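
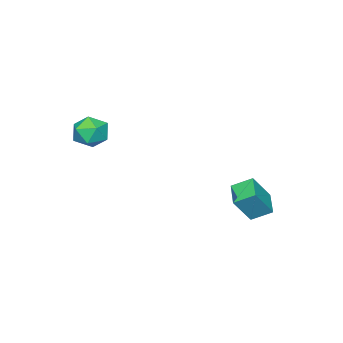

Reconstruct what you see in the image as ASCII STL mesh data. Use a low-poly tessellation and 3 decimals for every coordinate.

solid 
facet normal -0.633 -0.034 0.774
outer loop
vertex 2.529 -3.071 2.471
vertex 2.369 -4.106 2.295
vertex 3.148 -3.793 2.946
endloop
endfacet
facet normal -0.131 0.464 0.876
outer loop
vertex 2.529 -3.071 2.471
vertex 3.148 -3.793 2.946
vertex 3.576 -2.909 2.542
endloop
endfacet
facet normal -0.166 0.927 0.335
outer loop
vertex 2.529 -3.071 2.471
vertex 3.576 -2.909 2.542
vertex 3.063 -2.676 1.642
endloop
endfacet
facet normal -0.690 0.716 -0.103
outer loop
vertex 2.529 -3.071 2.471
vertex 3.063 -2.676 1.642
vertex 2.317 -3.417 1.49
endloop
endfacet
facet normal -0.978 0.123 0.168
outer loop
vertex 2.529 -3.071 2.471
vertex 2.317 -3.417 1.49
vertex 2.369 -4.106 2.295
endloop
endfacet
facet normal 0.506 0.144 0.850
outer loop
vertex 3.576 -2.909 2.542
vertex 3.148 -3.793 2.946
vertex 4.063 -3.843 2.41
endloop
endfacet
facet normal -0.307 -0.661 0.685
outer loop
vertex 3.148 -3.793 2.946
vertex 2.369 -4.106 2.295
vertex 3.317 -4.584 2.258
endloop
endfacet
facet normal -0.864 -0.409 -0.294
outer loop
vertex 2.369 -4.106 2.295
vertex 2.317 -3.417 1.49
vertex 2.804 -4.351 1.358
endloop
endfacet
facet normal -0.399 0.552 -0.732
outer loop
vertex 2.317 -3.417 1.49
vertex 3.063 -2.676 1.642
vertex 3.232 -3.467 0.954
endloop
endfacet
facet normal 0.449 0.893 -0.025
outer loop
vertex 3.063 -2.676 1.642
vertex 3.576 -2.909 2.542
vertex 4.011 -3.154 1.605
endloop
endfacet
facet normal 0.690 -0.716 0.103
outer loop
vertex 3.851 -4.189 1.429
vertex 4.063 -3.843 2.41
vertex 3.317 -4.584 2.258
endloop
endfacet
facet normal 0.166 -0.927 -0.335
outer loop
vertex 3.851 -4.189 1.429
vertex 3.317 -4.584 2.258
vertex 2.804 -4.351 1.358
endloop
endfacet
facet normal 0.131 -0.464 -0.876
outer loop
vertex 3.851 -4.189 1.429
vertex 2.804 -4.351 1.358
vertex 3.232 -3.467 0.954
endloop
endfacet
facet normal 0.633 0.034 -0.774
outer loop
vertex 3.851 -4.189 1.429
vertex 3.232 -3.467 0.954
vertex 4.011 -3.154 1.605
endloop
endfacet
facet normal 0.978 -0.123 -0.168
outer loop
vertex 3.851 -4.189 1.429
vertex 4.011 -3.154 1.605
vertex 4.063 -3.843 2.41
endloop
endfacet
facet normal 0.399 -0.552 0.732
outer loop
vertex 3.317 -4.584 2.258
vertex 4.063 -3.843 2.41
vertex 3.148 -3.793 2.946
endloop
endfacet
facet normal -0.449 -0.893 0.025
outer loop
vertex 2.804 -4.351 1.358
vertex 3.317 -4.584 2.258
vertex 2.369 -4.106 2.295
endloop
endfacet
facet normal -0.506 -0.144 -0.850
outer loop
vertex 3.232 -3.467 0.954
vertex 2.804 -4.351 1.358
vertex 2.317 -3.417 1.49
endloop
endfacet
facet normal 0.307 0.661 -0.685
outer loop
vertex 4.011 -3.154 1.605
vertex 3.232 -3.467 0.954
vertex 3.063 -2.676 1.642
endloop
endfacet
facet normal 0.864 0.409 0.294
outer loop
vertex 4.063 -3.843 2.41
vertex 4.011 -3.154 1.605
vertex 3.576 -2.909 2.542
endloop
endfacet
facet normal -0.533 0.224 -0.816
outer loop
vertex -3.127 2.837 -3.135
vertex -2.035 3.756 -3.596
vertex -2.581 1.874 -3.757
endloop
endfacet
facet normal -0.728 -0.612 0.308
outer loop
vertex -1.605 1.464 -2.264
vertex -3.127 2.837 -3.135
vertex -2.581 1.874 -3.757
endloop
endfacet
facet normal -0.533 0.224 -0.816
outer loop
vertex -2.581 1.874 -3.757
vertex -2.035 3.756 -3.596
vertex -1.488 2.793 -4.218
endloop
endfacet
facet normal 0.431 -0.758 -0.490
outer loop
vertex -1.488 2.793 -4.218
vertex -1.605 1.464 -2.264
vertex -2.581 1.874 -3.757
endloop
endfacet
facet normal -0.431 0.758 0.490
outer loop
vertex -3.127 2.837 -3.135
vertex -1.059 3.346 -2.103
vertex -2.035 3.756 -3.596
endloop
endfacet
facet normal -0.728 -0.612 0.307
outer loop
vertex -2.152 2.427 -1.642
vertex -3.127 2.837 -3.135
vertex -1.605 1.464 -2.264
endloop
endfacet
facet normal -0.431 0.758 0.490
outer loop
vertex -2.152 2.427 -1.642
vertex -1.059 3.346 -2.103
vertex -3.127 2.837 -3.135
endloop
endfacet
facet normal 0.728 0.612 -0.308
outer loop
vertex -2.035 3.756 -3.596
vertex -1.059 3.346 -2.103
vertex -1.488 2.793 -4.218
endloop
endfacet
facet normal 0.431 -0.758 -0.490
outer loop
vertex -0.513 2.383 -2.725
vertex -1.605 1.464 -2.264
vertex -1.488 2.793 -4.218
endloop
endfacet
facet normal 0.729 0.612 -0.308
outer loop
vertex -1.488 2.793 -4.218
vertex -1.059 3.346 -2.103
vertex -0.513 2.383 -2.725
endloop
endfacet
facet normal 0.533 -0.224 0.816
outer loop
vertex -0.513 2.383 -2.725
vertex -2.152 2.427 -1.642
vertex -1.605 1.464 -2.264
endloop
endfacet
facet normal 0.533 -0.225 0.816
outer loop
vertex -1.059 3.346 -2.103
vertex -2.152 2.427 -1.642
vertex -0.513 2.383 -2.725
endloop
endfacet

endsolid


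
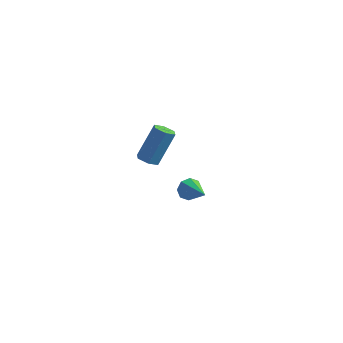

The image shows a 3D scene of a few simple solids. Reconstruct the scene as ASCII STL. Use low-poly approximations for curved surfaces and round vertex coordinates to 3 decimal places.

solid 
facet normal -0.744 0.548 -0.382
outer loop
vertex 0.55 3.592 -2.146
vertex 0.217 3.469 -1.675
vertex 0.602 3.894 -1.814
endloop
endfacet
facet normal 0.875 0.283 -0.394
outer loop
vertex 0.55 3.592 -2.146
vertex 0.602 3.894 -1.814
vertex 1.323 2.651 -1.105
endloop
endfacet
facet normal -0.744 0.549 -0.382
outer loop
vertex 0.602 3.894 -1.814
vertex 0.217 3.469 -1.675
vertex 0.429 3.947 -1.401
endloop
endfacet
facet normal 0.770 0.588 0.247
outer loop
vertex 0.602 3.894 -1.814
vertex 0.429 3.947 -1.401
vertex 1.323 2.651 -1.105
endloop
endfacet
facet normal -0.742 0.549 -0.384
outer loop
vertex 0.429 3.947 -1.401
vertex 0.217 3.469 -1.675
vertex 0.131 3.721 -1.148
endloop
endfacet
facet normal 0.364 0.439 0.821
outer loop
vertex 0.429 3.947 -1.401
vertex 0.131 3.721 -1.148
vertex 1.323 2.651 -1.105
endloop
endfacet
facet normal -0.742 0.550 -0.384
outer loop
vertex 0.131 3.721 -1.148
vertex 0.217 3.469 -1.675
vertex -0.117 3.347 -1.204
endloop
endfacet
facet normal -0.106 -0.078 0.991
outer loop
vertex 0.131 3.721 -1.148
vertex -0.117 3.347 -1.204
vertex 1.323 2.651 -1.105
endloop
endfacet
facet normal -0.742 0.550 -0.384
outer loop
vertex -0.117 3.347 -1.204
vertex 0.217 3.469 -1.675
vertex -0.169 3.045 -1.536
endloop
endfacet
facet normal -0.364 -0.660 0.657
outer loop
vertex -0.117 3.347 -1.204
vertex -0.169 3.045 -1.536
vertex 1.323 2.651 -1.105
endloop
endfacet
facet normal -0.742 0.550 -0.383
outer loop
vertex -0.169 3.045 -1.536
vertex 0.217 3.469 -1.675
vertex 0.005 2.992 -1.949
endloop
endfacet
facet normal -0.259 -0.966 0.015
outer loop
vertex -0.169 3.045 -1.536
vertex 0.005 2.992 -1.949
vertex 1.323 2.651 -1.105
endloop
endfacet
facet normal -0.743 0.550 -0.382
outer loop
vertex 0.005 2.992 -1.949
vertex 0.217 3.469 -1.675
vertex 0.302 3.218 -2.202
endloop
endfacet
facet normal 0.146 -0.817 -0.558
outer loop
vertex 0.005 2.992 -1.949
vertex 0.302 3.218 -2.202
vertex 1.323 2.651 -1.105
endloop
endfacet
facet normal -0.743 0.550 -0.382
outer loop
vertex 0.302 3.218 -2.202
vertex 0.217 3.469 -1.675
vertex 0.55 3.592 -2.146
endloop
endfacet
facet normal 0.616 -0.300 -0.728
outer loop
vertex 0.302 3.218 -2.202
vertex 0.55 3.592 -2.146
vertex 1.323 2.651 -1.105
endloop
endfacet
facet normal -0.244 -0.441 -0.864
outer loop
vertex 0.687 -0.598 2.908
vertex 0.193 -0.536 3.016
vertex 0.445 -0.174 2.76
endloop
endfacet
facet normal 0.846 0.339 -0.412
outer loop
vertex 0.687 -0.598 2.908
vertex 0.445 -0.174 2.76
vertex 1.102 0.153 4.376
endloop
endfacet
facet normal 0.846 0.339 -0.412
outer loop
vertex 1.102 0.153 4.376
vertex 0.445 -0.174 2.76
vertex 0.86 0.577 4.228
endloop
endfacet
facet normal 0.245 0.441 0.864
outer loop
vertex 1.102 0.153 4.376
vertex 0.86 0.577 4.228
vertex 0.607 0.216 4.484
endloop
endfacet
facet normal -0.244 -0.441 -0.864
outer loop
vertex 0.445 -0.174 2.76
vertex 0.193 -0.536 3.016
vertex -0.049 -0.112 2.868
endloop
endfacet
facet normal 0.011 0.889 -0.458
outer loop
vertex 0.445 -0.174 2.76
vertex -0.049 -0.112 2.868
vertex 0.86 0.577 4.228
endloop
endfacet
facet normal 0.012 0.889 -0.458
outer loop
vertex 0.86 0.577 4.228
vertex -0.049 -0.112 2.868
vertex 0.365 0.639 4.335
endloop
endfacet
facet normal 0.242 0.443 0.863
outer loop
vertex 0.86 0.577 4.228
vertex 0.365 0.639 4.335
vertex 0.607 0.216 4.484
endloop
endfacet
facet normal -0.245 -0.441 -0.864
outer loop
vertex -0.049 -0.112 2.868
vertex 0.193 -0.536 3.016
vertex -0.302 -0.473 3.124
endloop
endfacet
facet normal -0.833 0.551 -0.047
outer loop
vertex -0.049 -0.112 2.868
vertex -0.302 -0.473 3.124
vertex 0.365 0.639 4.335
endloop
endfacet
facet normal -0.834 0.550 -0.045
outer loop
vertex 0.365 0.639 4.335
vertex -0.302 -0.473 3.124
vertex 0.113 0.278 4.592
endloop
endfacet
facet normal 0.244 0.443 0.862
outer loop
vertex 0.365 0.639 4.335
vertex 0.113 0.278 4.592
vertex 0.607 0.216 4.484
endloop
endfacet
facet normal -0.245 -0.441 -0.864
outer loop
vertex -0.302 -0.473 3.124
vertex 0.193 -0.536 3.016
vertex -0.06 -0.897 3.272
endloop
endfacet
facet normal -0.846 -0.339 0.412
outer loop
vertex -0.302 -0.473 3.124
vertex -0.06 -0.897 3.272
vertex 0.113 0.278 4.592
endloop
endfacet
facet normal -0.846 -0.339 0.412
outer loop
vertex 0.113 0.278 4.592
vertex -0.06 -0.897 3.272
vertex 0.355 -0.146 4.74
endloop
endfacet
facet normal 0.244 0.441 0.864
outer loop
vertex 0.113 0.278 4.592
vertex 0.355 -0.146 4.74
vertex 0.607 0.216 4.484
endloop
endfacet
facet normal -0.242 -0.443 -0.863
outer loop
vertex -0.06 -0.897 3.272
vertex 0.193 -0.536 3.016
vertex 0.435 -0.959 3.165
endloop
endfacet
facet normal -0.012 -0.889 0.458
outer loop
vertex -0.06 -0.897 3.272
vertex 0.435 -0.959 3.165
vertex 0.355 -0.146 4.74
endloop
endfacet
facet normal -0.011 -0.889 0.458
outer loop
vertex 0.355 -0.146 4.74
vertex 0.435 -0.959 3.165
vertex 0.849 -0.208 4.632
endloop
endfacet
facet normal 0.244 0.441 0.864
outer loop
vertex 0.355 -0.146 4.74
vertex 0.849 -0.208 4.632
vertex 0.607 0.216 4.484
endloop
endfacet
facet normal -0.244 -0.443 -0.862
outer loop
vertex 0.435 -0.959 3.165
vertex 0.193 -0.536 3.016
vertex 0.687 -0.598 2.908
endloop
endfacet
facet normal 0.834 -0.550 0.046
outer loop
vertex 0.435 -0.959 3.165
vertex 0.687 -0.598 2.908
vertex 0.849 -0.208 4.632
endloop
endfacet
facet normal 0.833 -0.551 0.046
outer loop
vertex 0.849 -0.208 4.632
vertex 0.687 -0.598 2.908
vertex 1.102 0.153 4.376
endloop
endfacet
facet normal 0.245 0.441 0.864
outer loop
vertex 0.849 -0.208 4.632
vertex 1.102 0.153 4.376
vertex 0.607 0.216 4.484
endloop
endfacet

endsolid


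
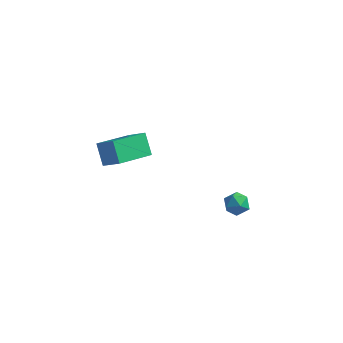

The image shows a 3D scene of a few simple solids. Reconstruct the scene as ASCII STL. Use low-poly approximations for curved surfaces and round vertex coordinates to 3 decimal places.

solid 
facet normal -0.442 0.524 0.728
outer loop
vertex -3.548 -3.453 -1.117
vertex -2.5 -1.774 -1.689
vertex -4.538 -3.12 -1.957
endloop
endfacet
facet normal -0.509 -0.815 0.277
outer loop
vertex -3.96 -3.806 -2.911
vertex -3.548 -3.453 -1.117
vertex -4.538 -3.12 -1.957
endloop
endfacet
facet normal -0.441 0.523 0.729
outer loop
vertex -4.538 -3.12 -1.957
vertex -2.5 -1.774 -1.689
vertex -3.491 -1.441 -2.528
endloop
endfacet
facet normal -0.739 0.248 -0.626
outer loop
vertex -3.491 -1.441 -2.528
vertex -3.96 -3.806 -2.911
vertex -4.538 -3.12 -1.957
endloop
endfacet
facet normal 0.739 -0.248 0.626
outer loop
vertex -3.548 -3.453 -1.117
vertex -1.922 -2.46 -2.643
vertex -2.5 -1.774 -1.689
endloop
endfacet
facet normal -0.509 -0.815 0.277
outer loop
vertex -2.969 -4.139 -2.072
vertex -3.548 -3.453 -1.117
vertex -3.96 -3.806 -2.911
endloop
endfacet
facet normal 0.739 -0.248 0.626
outer loop
vertex -2.969 -4.139 -2.072
vertex -1.922 -2.46 -2.643
vertex -3.548 -3.453 -1.117
endloop
endfacet
facet normal 0.509 0.815 -0.278
outer loop
vertex -2.5 -1.774 -1.689
vertex -1.922 -2.46 -2.643
vertex -3.491 -1.441 -2.528
endloop
endfacet
facet normal -0.739 0.248 -0.626
outer loop
vertex -2.912 -2.127 -3.483
vertex -3.96 -3.806 -2.911
vertex -3.491 -1.441 -2.528
endloop
endfacet
facet normal 0.509 0.815 -0.277
outer loop
vertex -3.491 -1.441 -2.528
vertex -1.922 -2.46 -2.643
vertex -2.912 -2.127 -3.483
endloop
endfacet
facet normal 0.441 -0.524 -0.729
outer loop
vertex -2.912 -2.127 -3.483
vertex -2.969 -4.139 -2.072
vertex -3.96 -3.806 -2.911
endloop
endfacet
facet normal 0.442 -0.523 -0.728
outer loop
vertex -1.922 -2.46 -2.643
vertex -2.969 -4.139 -2.072
vertex -2.912 -2.127 -3.483
endloop
endfacet
facet normal -0.749 -0.319 0.580
outer loop
vertex 2.247 -3.885 -3.368
vertex 2.558 -4.527 -3.32
vertex 2.712 -4.018 -2.841
endloop
endfacet
facet normal -0.644 0.380 0.664
outer loop
vertex 2.247 -3.885 -3.368
vertex 2.712 -4.018 -2.841
vertex 2.729 -3.391 -3.183
endloop
endfacet
facet normal -0.721 0.693 0.028
outer loop
vertex 2.247 -3.885 -3.368
vertex 2.729 -3.391 -3.183
vertex 2.587 -3.511 -3.873
endloop
endfacet
facet normal -0.873 0.186 -0.450
outer loop
vertex 2.247 -3.885 -3.368
vertex 2.587 -3.511 -3.873
vertex 2.481 -4.213 -3.958
endloop
endfacet
facet normal -0.891 -0.440 -0.109
outer loop
vertex 2.247 -3.885 -3.368
vertex 2.481 -4.213 -3.958
vertex 2.558 -4.527 -3.32
endloop
endfacet
facet normal 0.032 0.478 0.878
outer loop
vertex 2.729 -3.391 -3.183
vertex 2.712 -4.018 -2.841
vertex 3.339 -3.727 -3.022
endloop
endfacet
facet normal -0.139 -0.656 0.742
outer loop
vertex 2.712 -4.018 -2.841
vertex 2.558 -4.527 -3.32
vertex 3.233 -4.429 -3.107
endloop
endfacet
facet normal -0.370 -0.851 -0.374
outer loop
vertex 2.558 -4.527 -3.32
vertex 2.481 -4.213 -3.958
vertex 3.091 -4.549 -3.797
endloop
endfacet
facet normal -0.343 0.164 -0.925
outer loop
vertex 2.481 -4.213 -3.958
vertex 2.587 -3.511 -3.873
vertex 3.108 -3.922 -4.139
endloop
endfacet
facet normal -0.095 0.984 -0.152
outer loop
vertex 2.587 -3.511 -3.873
vertex 2.729 -3.391 -3.183
vertex 3.262 -3.413 -3.66
endloop
endfacet
facet normal 0.873 -0.186 0.450
outer loop
vertex 3.573 -4.055 -3.612
vertex 3.339 -3.727 -3.022
vertex 3.233 -4.429 -3.107
endloop
endfacet
facet normal 0.721 -0.693 -0.028
outer loop
vertex 3.573 -4.055 -3.612
vertex 3.233 -4.429 -3.107
vertex 3.091 -4.549 -3.797
endloop
endfacet
facet normal 0.644 -0.380 -0.664
outer loop
vertex 3.573 -4.055 -3.612
vertex 3.091 -4.549 -3.797
vertex 3.108 -3.922 -4.139
endloop
endfacet
facet normal 0.749 0.319 -0.580
outer loop
vertex 3.573 -4.055 -3.612
vertex 3.108 -3.922 -4.139
vertex 3.262 -3.413 -3.66
endloop
endfacet
facet normal 0.891 0.440 0.109
outer loop
vertex 3.573 -4.055 -3.612
vertex 3.262 -3.413 -3.66
vertex 3.339 -3.727 -3.022
endloop
endfacet
facet normal 0.343 -0.164 0.925
outer loop
vertex 3.233 -4.429 -3.107
vertex 3.339 -3.727 -3.022
vertex 2.712 -4.018 -2.841
endloop
endfacet
facet normal 0.095 -0.984 0.152
outer loop
vertex 3.091 -4.549 -3.797
vertex 3.233 -4.429 -3.107
vertex 2.558 -4.527 -3.32
endloop
endfacet
facet normal -0.032 -0.478 -0.878
outer loop
vertex 3.108 -3.922 -4.139
vertex 3.091 -4.549 -3.797
vertex 2.481 -4.213 -3.958
endloop
endfacet
facet normal 0.139 0.656 -0.742
outer loop
vertex 3.262 -3.413 -3.66
vertex 3.108 -3.922 -4.139
vertex 2.587 -3.511 -3.873
endloop
endfacet
facet normal 0.370 0.851 0.374
outer loop
vertex 3.339 -3.727 -3.022
vertex 3.262 -3.413 -3.66
vertex 2.729 -3.391 -3.183
endloop
endfacet

endsolid


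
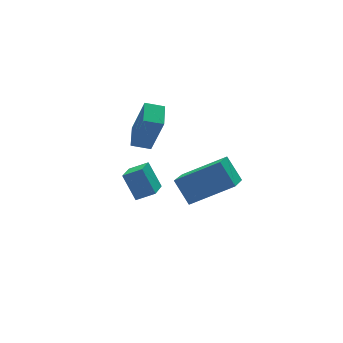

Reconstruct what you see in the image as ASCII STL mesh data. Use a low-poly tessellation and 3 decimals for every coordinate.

solid 
facet normal -0.494 -0.839 -0.229
outer loop
vertex 1.486 1.532 0.937
vertex 0.687 1.932 1.194
vertex 1.207 2.229 -1.014
endloop
endfacet
facet normal 0.860 -0.430 -0.276
outer loop
vertex 1.853 3.328 -0.714
vertex 1.486 1.532 0.937
vertex 1.207 2.229 -1.014
endloop
endfacet
facet normal -0.494 -0.839 -0.229
outer loop
vertex 1.207 2.229 -1.014
vertex 0.687 1.932 1.194
vertex 0.408 2.629 -0.757
endloop
endfacet
facet normal -0.133 0.333 -0.933
outer loop
vertex 0.408 2.629 -0.757
vertex 1.853 3.328 -0.714
vertex 1.207 2.229 -1.014
endloop
endfacet
facet normal 0.133 -0.333 0.933
outer loop
vertex 1.486 1.532 0.937
vertex 1.333 3.031 1.494
vertex 0.687 1.932 1.194
endloop
endfacet
facet normal 0.860 -0.430 -0.276
outer loop
vertex 2.132 2.631 1.237
vertex 1.486 1.532 0.937
vertex 1.853 3.328 -0.714
endloop
endfacet
facet normal 0.133 -0.333 0.933
outer loop
vertex 2.132 2.631 1.237
vertex 1.333 3.031 1.494
vertex 1.486 1.532 0.937
endloop
endfacet
facet normal -0.860 0.430 0.276
outer loop
vertex 0.687 1.932 1.194
vertex 1.333 3.031 1.494
vertex 0.408 2.629 -0.757
endloop
endfacet
facet normal -0.133 0.333 -0.933
outer loop
vertex 1.054 3.728 -0.457
vertex 1.853 3.328 -0.714
vertex 0.408 2.629 -0.757
endloop
endfacet
facet normal -0.860 0.430 0.276
outer loop
vertex 0.408 2.629 -0.757
vertex 1.333 3.031 1.494
vertex 1.054 3.728 -0.457
endloop
endfacet
facet normal 0.494 0.839 0.229
outer loop
vertex 1.054 3.728 -0.457
vertex 2.132 2.631 1.237
vertex 1.853 3.328 -0.714
endloop
endfacet
facet normal 0.494 0.839 0.229
outer loop
vertex 1.333 3.031 1.494
vertex 2.132 2.631 1.237
vertex 1.054 3.728 -0.457
endloop
endfacet
facet normal -0.576 -0.688 0.441
outer loop
vertex 2.101 -3.486 -0.175
vertex 1.868 -2.619 0.873
vertex 0.349 -2.691 -1.222
endloop
endfacet
facet normal 0.169 -0.628 -0.760
outer loop
vertex 1.512 -1.301 -2.113
vertex 2.101 -3.486 -0.175
vertex 0.349 -2.691 -1.222
endloop
endfacet
facet normal -0.576 -0.688 0.441
outer loop
vertex 0.349 -2.691 -1.222
vertex 1.868 -2.619 0.873
vertex 0.116 -1.824 -0.174
endloop
endfacet
facet normal -0.800 0.363 -0.478
outer loop
vertex 0.116 -1.824 -0.174
vertex 1.512 -1.301 -2.113
vertex 0.349 -2.691 -1.222
endloop
endfacet
facet normal 0.800 -0.363 0.478
outer loop
vertex 2.101 -3.486 -0.175
vertex 3.031 -1.229 -0.018
vertex 1.868 -2.619 0.873
endloop
endfacet
facet normal 0.169 -0.628 -0.760
outer loop
vertex 3.264 -2.096 -1.066
vertex 2.101 -3.486 -0.175
vertex 1.512 -1.301 -2.113
endloop
endfacet
facet normal 0.800 -0.363 0.478
outer loop
vertex 3.264 -2.096 -1.066
vertex 3.031 -1.229 -0.018
vertex 2.101 -3.486 -0.175
endloop
endfacet
facet normal -0.169 0.628 0.760
outer loop
vertex 1.868 -2.619 0.873
vertex 3.031 -1.229 -0.018
vertex 0.116 -1.824 -0.174
endloop
endfacet
facet normal -0.800 0.363 -0.478
outer loop
vertex 1.279 -0.434 -1.065
vertex 1.512 -1.301 -2.113
vertex 0.116 -1.824 -0.174
endloop
endfacet
facet normal -0.169 0.628 0.760
outer loop
vertex 0.116 -1.824 -0.174
vertex 3.031 -1.229 -0.018
vertex 1.279 -0.434 -1.065
endloop
endfacet
facet normal 0.576 0.688 -0.441
outer loop
vertex 1.279 -0.434 -1.065
vertex 3.264 -2.096 -1.066
vertex 1.512 -1.301 -2.113
endloop
endfacet
facet normal 0.576 0.688 -0.441
outer loop
vertex 3.031 -1.229 -0.018
vertex 3.264 -2.096 -1.066
vertex 1.279 -0.434 -1.065
endloop
endfacet
facet normal -0.582 -0.728 0.363
outer loop
vertex 0.082 0.952 -1.178
vertex -0.675 1.352 -1.59
vertex 0.315 0.178 -2.357
endloop
endfacet
facet normal 0.797 -0.421 0.434
outer loop
vertex 1.235 1.328 -2.93
vertex 0.082 0.952 -1.178
vertex 0.315 0.178 -2.357
endloop
endfacet
facet normal -0.582 -0.728 0.363
outer loop
vertex 0.315 0.178 -2.357
vertex -0.675 1.352 -1.59
vertex -0.442 0.578 -2.769
endloop
endfacet
facet normal 0.163 -0.541 -0.825
outer loop
vertex -0.442 0.578 -2.769
vertex 1.235 1.328 -2.93
vertex 0.315 0.178 -2.357
endloop
endfacet
facet normal -0.163 0.541 0.825
outer loop
vertex 0.082 0.952 -1.178
vertex 0.245 2.502 -2.163
vertex -0.675 1.352 -1.59
endloop
endfacet
facet normal 0.797 -0.421 0.434
outer loop
vertex 1.002 2.102 -1.751
vertex 0.082 0.952 -1.178
vertex 1.235 1.328 -2.93
endloop
endfacet
facet normal -0.163 0.541 0.825
outer loop
vertex 1.002 2.102 -1.751
vertex 0.245 2.502 -2.163
vertex 0.082 0.952 -1.178
endloop
endfacet
facet normal -0.797 0.421 -0.434
outer loop
vertex -0.675 1.352 -1.59
vertex 0.245 2.502 -2.163
vertex -0.442 0.578 -2.769
endloop
endfacet
facet normal 0.163 -0.541 -0.825
outer loop
vertex 0.478 1.728 -3.342
vertex 1.235 1.328 -2.93
vertex -0.442 0.578 -2.769
endloop
endfacet
facet normal -0.797 0.421 -0.434
outer loop
vertex -0.442 0.578 -2.769
vertex 0.245 2.502 -2.163
vertex 0.478 1.728 -3.342
endloop
endfacet
facet normal 0.582 0.728 -0.363
outer loop
vertex 0.478 1.728 -3.342
vertex 1.002 2.102 -1.751
vertex 1.235 1.328 -2.93
endloop
endfacet
facet normal 0.582 0.728 -0.363
outer loop
vertex 0.245 2.502 -2.163
vertex 1.002 2.102 -1.751
vertex 0.478 1.728 -3.342
endloop
endfacet

endsolid


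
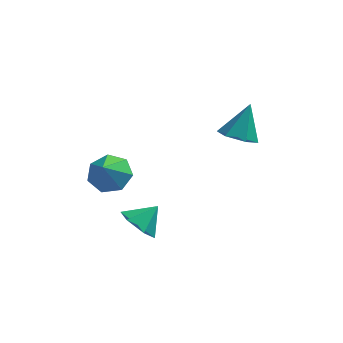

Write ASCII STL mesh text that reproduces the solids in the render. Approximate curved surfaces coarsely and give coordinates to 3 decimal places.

solid 
facet normal -0.247 -0.491 -0.835
outer loop
vertex 3.501 3.228 -2.281
vertex 3.027 2.618 -1.782
vertex 2.61 3.372 -2.102
endloop
endfacet
facet normal 0.132 0.982 -0.133
outer loop
vertex 3.501 3.228 -2.281
vertex 2.61 3.372 -2.102
vertex 3.473 3.502 -0.278
endloop
endfacet
facet normal -0.247 -0.491 -0.835
outer loop
vertex 2.61 3.372 -2.102
vertex 3.027 2.618 -1.782
vertex 2.137 2.762 -1.603
endloop
endfacet
facet normal -0.651 0.715 0.257
outer loop
vertex 2.61 3.372 -2.102
vertex 2.137 2.762 -1.603
vertex 3.473 3.502 -0.278
endloop
endfacet
facet normal -0.247 -0.492 -0.835
outer loop
vertex 2.137 2.762 -1.603
vertex 3.027 2.618 -1.782
vertex 2.554 2.007 -1.282
endloop
endfacet
facet normal -0.683 -0.068 0.727
outer loop
vertex 2.137 2.762 -1.603
vertex 2.554 2.007 -1.282
vertex 3.473 3.502 -0.278
endloop
endfacet
facet normal -0.247 -0.492 -0.835
outer loop
vertex 2.554 2.007 -1.282
vertex 3.027 2.618 -1.782
vertex 3.445 1.863 -1.461
endloop
endfacet
facet normal 0.068 -0.585 0.808
outer loop
vertex 2.554 2.007 -1.282
vertex 3.445 1.863 -1.461
vertex 3.473 3.502 -0.278
endloop
endfacet
facet normal -0.248 -0.492 -0.835
outer loop
vertex 3.445 1.863 -1.461
vertex 3.027 2.618 -1.782
vertex 3.918 2.473 -1.961
endloop
endfacet
facet normal 0.851 -0.317 0.419
outer loop
vertex 3.445 1.863 -1.461
vertex 3.918 2.473 -1.961
vertex 3.473 3.502 -0.278
endloop
endfacet
facet normal -0.248 -0.491 -0.835
outer loop
vertex 3.918 2.473 -1.961
vertex 3.027 2.618 -1.782
vertex 3.501 3.228 -2.281
endloop
endfacet
facet normal 0.883 0.466 -0.051
outer loop
vertex 3.918 2.473 -1.961
vertex 3.501 3.228 -2.281
vertex 3.473 3.502 -0.278
endloop
endfacet
facet normal -0.611 -0.472 -0.635
outer loop
vertex 0.195 -2.667 -4.204
vertex -0.549 -2.323 -3.744
vertex -0.176 -1.842 -4.46
endloop
endfacet
facet normal 0.909 0.329 -0.256
outer loop
vertex 0.195 -2.667 -4.204
vertex -0.176 -1.842 -4.46
vertex 0.209 -1.737 -2.956
endloop
endfacet
facet normal -0.611 -0.472 -0.635
outer loop
vertex -0.176 -1.842 -4.46
vertex -0.549 -2.323 -3.744
vertex -0.92 -1.498 -4.0
endloop
endfacet
facet normal 0.336 0.930 -0.151
outer loop
vertex -0.176 -1.842 -4.46
vertex -0.92 -1.498 -4.0
vertex 0.209 -1.737 -2.956
endloop
endfacet
facet normal -0.612 -0.472 -0.635
outer loop
vertex -0.92 -1.498 -4.0
vertex -0.549 -2.323 -3.744
vertex -1.293 -1.979 -3.283
endloop
endfacet
facet normal -0.237 0.859 0.453
outer loop
vertex -0.92 -1.498 -4.0
vertex -1.293 -1.979 -3.283
vertex 0.209 -1.737 -2.956
endloop
endfacet
facet normal -0.612 -0.472 -0.635
outer loop
vertex -1.293 -1.979 -3.283
vertex -0.549 -2.323 -3.744
vertex -0.922 -2.804 -3.027
endloop
endfacet
facet normal -0.238 0.189 0.953
outer loop
vertex -1.293 -1.979 -3.283
vertex -0.922 -2.804 -3.027
vertex 0.209 -1.737 -2.956
endloop
endfacet
facet normal -0.612 -0.472 -0.635
outer loop
vertex -0.922 -2.804 -3.027
vertex -0.549 -2.323 -3.744
vertex -0.178 -3.148 -3.488
endloop
endfacet
facet normal 0.335 -0.411 0.848
outer loop
vertex -0.922 -2.804 -3.027
vertex -0.178 -3.148 -3.488
vertex 0.209 -1.737 -2.956
endloop
endfacet
facet normal -0.611 -0.472 -0.635
outer loop
vertex -0.178 -3.148 -3.488
vertex -0.549 -2.323 -3.744
vertex 0.195 -2.667 -4.204
endloop
endfacet
facet normal 0.908 -0.341 0.244
outer loop
vertex -0.178 -3.148 -3.488
vertex 0.195 -2.667 -4.204
vertex 0.209 -1.737 -2.956
endloop
endfacet
facet normal 0.098 0.614 -0.783
outer loop
vertex -0.657 -2.628 -0.319
vertex -1.602 -2.557 -0.381
vertex -0.999 -2.018 0.117
endloop
endfacet
facet normal 0.717 -0.092 0.691
outer loop
vertex -0.657 -2.628 -0.319
vertex -0.999 -2.018 0.117
vertex -1.738 -3.403 0.701
endloop
endfacet
facet normal 0.098 0.614 -0.783
outer loop
vertex -0.999 -2.018 0.117
vertex -1.602 -2.557 -0.381
vertex -1.795 -1.813 0.178
endloop
endfacet
facet normal 0.153 0.314 0.937
outer loop
vertex -0.999 -2.018 0.117
vertex -1.795 -1.813 0.178
vertex -1.738 -3.403 0.701
endloop
endfacet
facet normal 0.097 0.614 -0.783
outer loop
vertex -1.795 -1.813 0.178
vertex -1.602 -2.557 -0.381
vertex -2.446 -2.168 -0.181
endloop
endfacet
facet normal -0.566 0.239 0.789
outer loop
vertex -1.795 -1.813 0.178
vertex -2.446 -2.168 -0.181
vertex -1.738 -3.403 0.701
endloop
endfacet
facet normal 0.097 0.614 -0.783
outer loop
vertex -2.446 -2.168 -0.181
vertex -1.602 -2.557 -0.381
vertex -2.462 -2.816 -0.691
endloop
endfacet
facet normal -0.897 -0.259 0.357
outer loop
vertex -2.446 -2.168 -0.181
vertex -2.462 -2.816 -0.691
vertex -1.738 -3.403 0.701
endloop
endfacet
facet normal 0.097 0.614 -0.783
outer loop
vertex -2.462 -2.816 -0.691
vertex -1.602 -2.557 -0.381
vertex -1.831 -3.268 -0.967
endloop
endfacet
facet normal -0.591 -0.806 -0.032
outer loop
vertex -2.462 -2.816 -0.691
vertex -1.831 -3.268 -0.967
vertex -1.738 -3.403 0.701
endloop
endfacet
facet normal 0.098 0.614 -0.783
outer loop
vertex -1.831 -3.268 -0.967
vertex -1.602 -2.557 -0.381
vertex -1.028 -3.185 -0.801
endloop
endfacet
facet normal 0.120 -0.989 -0.087
outer loop
vertex -1.831 -3.268 -0.967
vertex -1.028 -3.185 -0.801
vertex -1.738 -3.403 0.701
endloop
endfacet
facet normal 0.098 0.613 -0.784
outer loop
vertex -1.028 -3.185 -0.801
vertex -1.602 -2.557 -0.381
vertex -0.657 -2.628 -0.319
endloop
endfacet
facet normal 0.703 -0.671 0.235
outer loop
vertex -1.028 -3.185 -0.801
vertex -0.657 -2.628 -0.319
vertex -1.738 -3.403 0.701
endloop
endfacet

endsolid


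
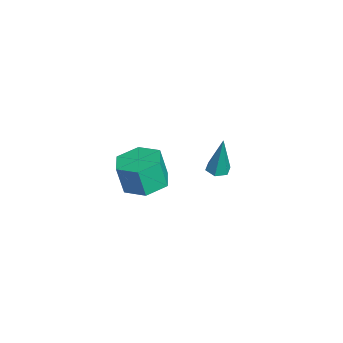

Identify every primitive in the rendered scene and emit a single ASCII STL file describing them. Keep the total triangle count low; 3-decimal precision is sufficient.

solid 
facet normal 0.031 0.213 -0.977
outer loop
vertex 4.871 -1.39 1.047
vertex 3.881 -1.364 1.021
vertex 4.393 -0.54 1.217
endloop
endfacet
facet normal 0.875 0.466 0.130
outer loop
vertex 4.871 -1.39 1.047
vertex 4.393 -0.54 1.217
vertex 4.828 -1.681 2.385
endloop
endfacet
facet normal 0.875 0.466 0.130
outer loop
vertex 4.828 -1.681 2.385
vertex 4.393 -0.54 1.217
vertex 4.35 -0.831 2.555
endloop
endfacet
facet normal -0.031 -0.213 0.977
outer loop
vertex 4.828 -1.681 2.385
vertex 4.35 -0.831 2.555
vertex 3.839 -1.656 2.359
endloop
endfacet
facet normal 0.031 0.213 -0.977
outer loop
vertex 4.393 -0.54 1.217
vertex 3.881 -1.364 1.021
vertex 3.404 -0.514 1.191
endloop
endfacet
facet normal 0.020 0.977 0.213
outer loop
vertex 4.393 -0.54 1.217
vertex 3.404 -0.514 1.191
vertex 4.35 -0.831 2.555
endloop
endfacet
facet normal 0.020 0.977 0.213
outer loop
vertex 4.35 -0.831 2.555
vertex 3.404 -0.514 1.191
vertex 3.361 -0.805 2.529
endloop
endfacet
facet normal -0.031 -0.213 0.977
outer loop
vertex 4.35 -0.831 2.555
vertex 3.361 -0.805 2.529
vertex 3.839 -1.656 2.359
endloop
endfacet
facet normal 0.031 0.213 -0.977
outer loop
vertex 3.404 -0.514 1.191
vertex 3.881 -1.364 1.021
vertex 2.892 -1.339 0.995
endloop
endfacet
facet normal -0.855 0.511 0.084
outer loop
vertex 3.404 -0.514 1.191
vertex 2.892 -1.339 0.995
vertex 3.361 -0.805 2.529
endloop
endfacet
facet normal -0.855 0.511 0.084
outer loop
vertex 3.361 -0.805 2.529
vertex 2.892 -1.339 0.995
vertex 2.849 -1.63 2.333
endloop
endfacet
facet normal -0.031 -0.213 0.977
outer loop
vertex 3.361 -0.805 2.529
vertex 2.849 -1.63 2.333
vertex 3.839 -1.656 2.359
endloop
endfacet
facet normal 0.031 0.213 -0.977
outer loop
vertex 2.892 -1.339 0.995
vertex 3.881 -1.364 1.021
vertex 3.37 -2.189 0.825
endloop
endfacet
facet normal -0.875 -0.466 -0.130
outer loop
vertex 2.892 -1.339 0.995
vertex 3.37 -2.189 0.825
vertex 2.849 -1.63 2.333
endloop
endfacet
facet normal -0.875 -0.466 -0.130
outer loop
vertex 2.849 -1.63 2.333
vertex 3.37 -2.189 0.825
vertex 3.327 -2.48 2.163
endloop
endfacet
facet normal -0.031 -0.213 0.977
outer loop
vertex 2.849 -1.63 2.333
vertex 3.327 -2.48 2.163
vertex 3.839 -1.656 2.359
endloop
endfacet
facet normal 0.031 0.213 -0.977
outer loop
vertex 3.37 -2.189 0.825
vertex 3.881 -1.364 1.021
vertex 4.359 -2.215 0.851
endloop
endfacet
facet normal -0.020 -0.977 -0.213
outer loop
vertex 3.37 -2.189 0.825
vertex 4.359 -2.215 0.851
vertex 3.327 -2.48 2.163
endloop
endfacet
facet normal -0.020 -0.977 -0.213
outer loop
vertex 3.327 -2.48 2.163
vertex 4.359 -2.215 0.851
vertex 4.316 -2.506 2.189
endloop
endfacet
facet normal -0.031 -0.213 0.977
outer loop
vertex 3.327 -2.48 2.163
vertex 4.316 -2.506 2.189
vertex 3.839 -1.656 2.359
endloop
endfacet
facet normal 0.031 0.213 -0.977
outer loop
vertex 4.359 -2.215 0.851
vertex 3.881 -1.364 1.021
vertex 4.871 -1.39 1.047
endloop
endfacet
facet normal 0.855 -0.511 -0.084
outer loop
vertex 4.359 -2.215 0.851
vertex 4.871 -1.39 1.047
vertex 4.316 -2.506 2.189
endloop
endfacet
facet normal 0.855 -0.511 -0.084
outer loop
vertex 4.316 -2.506 2.189
vertex 4.871 -1.39 1.047
vertex 4.828 -1.681 2.385
endloop
endfacet
facet normal -0.031 -0.213 0.977
outer loop
vertex 4.316 -2.506 2.189
vertex 4.828 -1.681 2.385
vertex 3.839 -1.656 2.359
endloop
endfacet
facet normal -0.146 -0.094 -0.985
outer loop
vertex -0.931 2.11 -2.498
vertex -1.32 1.732 -2.404
vertex -1.455 2.264 -2.435
endloop
endfacet
facet normal 0.291 0.952 0.093
outer loop
vertex -0.931 2.11 -2.498
vertex -1.455 2.264 -2.435
vertex -1.02 1.928 -0.356
endloop
endfacet
facet normal -0.144 -0.094 -0.985
outer loop
vertex -1.455 2.264 -2.435
vertex -1.32 1.732 -2.404
vertex -1.844 1.886 -2.342
endloop
endfacet
facet normal -0.643 0.723 0.251
outer loop
vertex -1.455 2.264 -2.435
vertex -1.844 1.886 -2.342
vertex -1.02 1.928 -0.356
endloop
endfacet
facet normal -0.144 -0.094 -0.985
outer loop
vertex -1.844 1.886 -2.342
vertex -1.32 1.732 -2.404
vertex -1.709 1.354 -2.311
endloop
endfacet
facet normal -0.902 -0.207 0.379
outer loop
vertex -1.844 1.886 -2.342
vertex -1.709 1.354 -2.311
vertex -1.02 1.928 -0.356
endloop
endfacet
facet normal -0.144 -0.094 -0.985
outer loop
vertex -1.709 1.354 -2.311
vertex -1.32 1.732 -2.404
vertex -1.185 1.2 -2.373
endloop
endfacet
facet normal -0.226 -0.910 0.347
outer loop
vertex -1.709 1.354 -2.311
vertex -1.185 1.2 -2.373
vertex -1.02 1.928 -0.356
endloop
endfacet
facet normal -0.144 -0.094 -0.985
outer loop
vertex -1.185 1.2 -2.373
vertex -1.32 1.732 -2.404
vertex -0.796 1.578 -2.466
endloop
endfacet
facet normal 0.707 -0.682 0.188
outer loop
vertex -1.185 1.2 -2.373
vertex -0.796 1.578 -2.466
vertex -1.02 1.928 -0.356
endloop
endfacet
facet normal -0.145 -0.096 -0.985
outer loop
vertex -0.796 1.578 -2.466
vertex -1.32 1.732 -2.404
vertex -0.931 2.11 -2.498
endloop
endfacet
facet normal 0.967 0.249 0.061
outer loop
vertex -0.796 1.578 -2.466
vertex -0.931 2.11 -2.498
vertex -1.02 1.928 -0.356
endloop
endfacet

endsolid


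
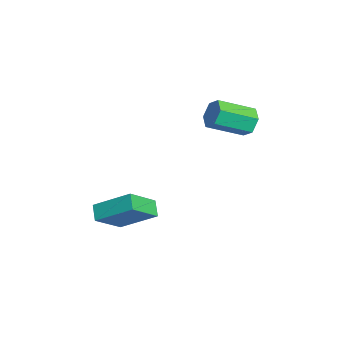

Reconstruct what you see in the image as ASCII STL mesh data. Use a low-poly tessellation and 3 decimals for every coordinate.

solid 
facet normal -0.192 0.890 -0.414
outer loop
vertex -2.429 2.569 3.858
vertex -3.005 2.208 3.348
vertex -3.24 2.51 4.107
endloop
endfacet
facet normal 0.232 0.450 0.862
outer loop
vertex -2.429 2.569 3.858
vertex -3.24 2.51 4.107
vertex -2.039 0.753 4.702
endloop
endfacet
facet normal 0.232 0.450 0.862
outer loop
vertex -2.039 0.753 4.702
vertex -3.24 2.51 4.107
vertex -2.85 0.694 4.951
endloop
endfacet
facet normal 0.192 -0.890 0.414
outer loop
vertex -2.039 0.753 4.702
vertex -2.85 0.694 4.951
vertex -2.615 0.392 4.192
endloop
endfacet
facet normal -0.192 0.890 -0.414
outer loop
vertex -3.24 2.51 4.107
vertex -3.005 2.208 3.348
vertex -3.816 2.149 3.597
endloop
endfacet
facet normal -0.710 0.166 0.685
outer loop
vertex -3.24 2.51 4.107
vertex -3.816 2.149 3.597
vertex -2.85 0.694 4.951
endloop
endfacet
facet normal -0.710 0.166 0.685
outer loop
vertex -2.85 0.694 4.951
vertex -3.816 2.149 3.597
vertex -3.426 0.333 4.441
endloop
endfacet
facet normal 0.192 -0.890 0.414
outer loop
vertex -2.85 0.694 4.951
vertex -3.426 0.333 4.441
vertex -2.615 0.392 4.192
endloop
endfacet
facet normal -0.192 0.890 -0.414
outer loop
vertex -3.816 2.149 3.597
vertex -3.005 2.208 3.348
vertex -3.581 1.847 2.838
endloop
endfacet
facet normal -0.942 -0.285 -0.178
outer loop
vertex -3.816 2.149 3.597
vertex -3.581 1.847 2.838
vertex -3.426 0.333 4.441
endloop
endfacet
facet normal -0.942 -0.285 -0.178
outer loop
vertex -3.426 0.333 4.441
vertex -3.581 1.847 2.838
vertex -3.191 0.031 3.682
endloop
endfacet
facet normal 0.192 -0.890 0.414
outer loop
vertex -3.426 0.333 4.441
vertex -3.191 0.031 3.682
vertex -2.615 0.392 4.192
endloop
endfacet
facet normal -0.192 0.890 -0.414
outer loop
vertex -3.581 1.847 2.838
vertex -3.005 2.208 3.348
vertex -2.77 1.906 2.589
endloop
endfacet
facet normal -0.232 -0.450 -0.862
outer loop
vertex -3.581 1.847 2.838
vertex -2.77 1.906 2.589
vertex -3.191 0.031 3.682
endloop
endfacet
facet normal -0.232 -0.450 -0.862
outer loop
vertex -3.191 0.031 3.682
vertex -2.77 1.906 2.589
vertex -2.38 0.09 3.433
endloop
endfacet
facet normal 0.192 -0.890 0.414
outer loop
vertex -3.191 0.031 3.682
vertex -2.38 0.09 3.433
vertex -2.615 0.392 4.192
endloop
endfacet
facet normal -0.192 0.890 -0.414
outer loop
vertex -2.77 1.906 2.589
vertex -3.005 2.208 3.348
vertex -2.194 2.267 3.099
endloop
endfacet
facet normal 0.710 -0.166 -0.685
outer loop
vertex -2.77 1.906 2.589
vertex -2.194 2.267 3.099
vertex -2.38 0.09 3.433
endloop
endfacet
facet normal 0.710 -0.166 -0.685
outer loop
vertex -2.38 0.09 3.433
vertex -2.194 2.267 3.099
vertex -1.804 0.451 3.943
endloop
endfacet
facet normal 0.192 -0.890 0.414
outer loop
vertex -2.38 0.09 3.433
vertex -1.804 0.451 3.943
vertex -2.615 0.392 4.192
endloop
endfacet
facet normal -0.192 0.890 -0.414
outer loop
vertex -2.194 2.267 3.099
vertex -3.005 2.208 3.348
vertex -2.429 2.569 3.858
endloop
endfacet
facet normal 0.942 0.285 0.178
outer loop
vertex -2.194 2.267 3.099
vertex -2.429 2.569 3.858
vertex -1.804 0.451 3.943
endloop
endfacet
facet normal 0.942 0.285 0.178
outer loop
vertex -1.804 0.451 3.943
vertex -2.429 2.569 3.858
vertex -2.039 0.753 4.702
endloop
endfacet
facet normal 0.192 -0.890 0.414
outer loop
vertex -1.804 0.451 3.943
vertex -2.039 0.753 4.702
vertex -2.615 0.392 4.192
endloop
endfacet
facet normal -0.526 0.614 -0.589
outer loop
vertex -0.967 -2.329 -0.667
vertex -0.213 -2.247 -1.255
vertex -1.681 -4.048 -1.822
endloop
endfacet
facet normal -0.786 -0.085 0.612
outer loop
vertex -0.667 -5.233 -0.685
vertex -0.967 -2.329 -0.667
vertex -1.681 -4.048 -1.822
endloop
endfacet
facet normal -0.526 0.614 -0.589
outer loop
vertex -1.681 -4.048 -1.822
vertex -0.213 -2.247 -1.255
vertex -0.927 -3.966 -2.41
endloop
endfacet
facet normal -0.326 -0.785 -0.527
outer loop
vertex -0.927 -3.966 -2.41
vertex -0.667 -5.233 -0.685
vertex -1.681 -4.048 -1.822
endloop
endfacet
facet normal 0.326 0.785 0.527
outer loop
vertex -0.967 -2.329 -0.667
vertex 0.801 -3.432 -0.118
vertex -0.213 -2.247 -1.255
endloop
endfacet
facet normal -0.786 -0.085 0.612
outer loop
vertex 0.047 -3.514 0.47
vertex -0.967 -2.329 -0.667
vertex -0.667 -5.233 -0.685
endloop
endfacet
facet normal 0.326 0.785 0.527
outer loop
vertex 0.047 -3.514 0.47
vertex 0.801 -3.432 -0.118
vertex -0.967 -2.329 -0.667
endloop
endfacet
facet normal 0.786 0.085 -0.612
outer loop
vertex -0.213 -2.247 -1.255
vertex 0.801 -3.432 -0.118
vertex -0.927 -3.966 -2.41
endloop
endfacet
facet normal -0.326 -0.785 -0.527
outer loop
vertex 0.087 -5.151 -1.273
vertex -0.667 -5.233 -0.685
vertex -0.927 -3.966 -2.41
endloop
endfacet
facet normal 0.786 0.085 -0.612
outer loop
vertex -0.927 -3.966 -2.41
vertex 0.801 -3.432 -0.118
vertex 0.087 -5.151 -1.273
endloop
endfacet
facet normal 0.526 -0.614 0.589
outer loop
vertex 0.087 -5.151 -1.273
vertex 0.047 -3.514 0.47
vertex -0.667 -5.233 -0.685
endloop
endfacet
facet normal 0.526 -0.614 0.589
outer loop
vertex 0.801 -3.432 -0.118
vertex 0.047 -3.514 0.47
vertex 0.087 -5.151 -1.273
endloop
endfacet

endsolid


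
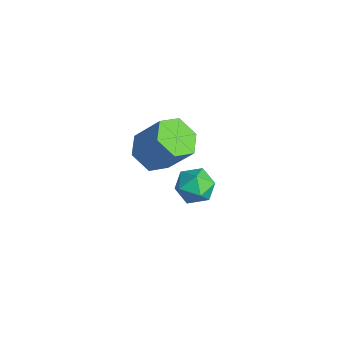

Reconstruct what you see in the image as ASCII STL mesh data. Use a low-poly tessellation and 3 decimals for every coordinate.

solid 
facet normal -0.432 -0.420 -0.798
outer loop
vertex 1.904 1.094 -0.449
vertex 1.07 1.54 -0.232
vertex 1.716 1.974 -0.811
endloop
endfacet
facet normal 0.881 -0.006 -0.473
outer loop
vertex 1.904 1.094 -0.449
vertex 1.716 1.974 -0.811
vertex 2.664 1.834 0.956
endloop
endfacet
facet normal 0.881 -0.007 -0.473
outer loop
vertex 2.664 1.834 0.956
vertex 1.716 1.974 -0.811
vertex 2.476 2.714 0.593
endloop
endfacet
facet normal 0.432 0.421 0.798
outer loop
vertex 2.664 1.834 0.956
vertex 2.476 2.714 0.593
vertex 1.83 2.28 1.172
endloop
endfacet
facet normal -0.432 -0.420 -0.798
outer loop
vertex 1.716 1.974 -0.811
vertex 1.07 1.54 -0.232
vertex 0.882 2.42 -0.594
endloop
endfacet
facet normal 0.273 0.782 -0.560
outer loop
vertex 1.716 1.974 -0.811
vertex 0.882 2.42 -0.594
vertex 2.476 2.714 0.593
endloop
endfacet
facet normal 0.273 0.782 -0.560
outer loop
vertex 2.476 2.714 0.593
vertex 0.882 2.42 -0.594
vertex 1.642 3.16 0.81
endloop
endfacet
facet normal 0.432 0.420 0.798
outer loop
vertex 2.476 2.714 0.593
vertex 1.642 3.16 0.81
vertex 1.83 2.28 1.172
endloop
endfacet
facet normal -0.432 -0.420 -0.798
outer loop
vertex 0.882 2.42 -0.594
vertex 1.07 1.54 -0.232
vertex 0.236 1.986 -0.016
endloop
endfacet
facet normal -0.608 0.789 -0.087
outer loop
vertex 0.882 2.42 -0.594
vertex 0.236 1.986 -0.016
vertex 1.642 3.16 0.81
endloop
endfacet
facet normal -0.608 0.789 -0.087
outer loop
vertex 1.642 3.16 0.81
vertex 0.236 1.986 -0.016
vertex 0.996 2.726 1.389
endloop
endfacet
facet normal 0.432 0.420 0.798
outer loop
vertex 1.642 3.16 0.81
vertex 0.996 2.726 1.389
vertex 1.83 2.28 1.172
endloop
endfacet
facet normal -0.432 -0.421 -0.798
outer loop
vertex 0.236 1.986 -0.016
vertex 1.07 1.54 -0.232
vertex 0.424 1.106 0.347
endloop
endfacet
facet normal -0.881 0.007 0.473
outer loop
vertex 0.236 1.986 -0.016
vertex 0.424 1.106 0.347
vertex 0.996 2.726 1.389
endloop
endfacet
facet normal -0.881 0.007 0.473
outer loop
vertex 0.996 2.726 1.389
vertex 0.424 1.106 0.347
vertex 1.184 1.846 1.751
endloop
endfacet
facet normal 0.432 0.420 0.798
outer loop
vertex 0.996 2.726 1.389
vertex 1.184 1.846 1.751
vertex 1.83 2.28 1.172
endloop
endfacet
facet normal -0.432 -0.420 -0.798
outer loop
vertex 0.424 1.106 0.347
vertex 1.07 1.54 -0.232
vertex 1.258 0.66 0.13
endloop
endfacet
facet normal -0.273 -0.782 0.560
outer loop
vertex 0.424 1.106 0.347
vertex 1.258 0.66 0.13
vertex 1.184 1.846 1.751
endloop
endfacet
facet normal -0.273 -0.782 0.560
outer loop
vertex 1.184 1.846 1.751
vertex 1.258 0.66 0.13
vertex 2.018 1.4 1.534
endloop
endfacet
facet normal 0.432 0.420 0.798
outer loop
vertex 1.184 1.846 1.751
vertex 2.018 1.4 1.534
vertex 1.83 2.28 1.172
endloop
endfacet
facet normal -0.432 -0.420 -0.798
outer loop
vertex 1.258 0.66 0.13
vertex 1.07 1.54 -0.232
vertex 1.904 1.094 -0.449
endloop
endfacet
facet normal 0.608 -0.789 0.087
outer loop
vertex 1.258 0.66 0.13
vertex 1.904 1.094 -0.449
vertex 2.018 1.4 1.534
endloop
endfacet
facet normal 0.608 -0.789 0.087
outer loop
vertex 2.018 1.4 1.534
vertex 1.904 1.094 -0.449
vertex 2.664 1.834 0.956
endloop
endfacet
facet normal 0.432 0.420 0.798
outer loop
vertex 2.018 1.4 1.534
vertex 2.664 1.834 0.956
vertex 1.83 2.28 1.172
endloop
endfacet
facet normal -0.915 0.141 0.378
outer loop
vertex -0.212 3.684 -4.128
vertex 0.022 3.207 -3.383
vertex 0.152 4.112 -3.405
endloop
endfacet
facet normal -0.726 0.687 -0.041
outer loop
vertex -0.212 3.684 -4.128
vertex 0.152 4.112 -3.405
vertex 0.415 4.339 -4.252
endloop
endfacet
facet normal -0.583 0.428 -0.690
outer loop
vertex -0.212 3.684 -4.128
vertex 0.415 4.339 -4.252
vertex 0.447 3.574 -4.753
endloop
endfacet
facet normal -0.685 -0.279 -0.673
outer loop
vertex -0.212 3.684 -4.128
vertex 0.447 3.574 -4.753
vertex 0.204 2.874 -4.216
endloop
endfacet
facet normal -0.890 -0.456 -0.012
outer loop
vertex -0.212 3.684 -4.128
vertex 0.204 2.874 -4.216
vertex 0.022 3.207 -3.383
endloop
endfacet
facet normal -0.124 0.967 0.221
outer loop
vertex 0.415 4.339 -4.252
vertex 0.152 4.112 -3.405
vertex 1.036 4.266 -3.584
endloop
endfacet
facet normal -0.431 0.084 0.899
outer loop
vertex 0.152 4.112 -3.405
vertex 0.022 3.207 -3.383
vertex 0.793 3.566 -3.047
endloop
endfacet
facet normal -0.391 -0.881 0.267
outer loop
vertex 0.022 3.207 -3.383
vertex 0.204 2.874 -4.216
vertex 0.825 2.801 -3.548
endloop
endfacet
facet normal -0.059 -0.595 -0.802
outer loop
vertex 0.204 2.874 -4.216
vertex 0.447 3.574 -4.753
vertex 1.088 3.028 -4.395
endloop
endfacet
facet normal 0.107 0.548 -0.830
outer loop
vertex 0.447 3.574 -4.753
vertex 0.415 4.339 -4.252
vertex 1.218 3.933 -4.417
endloop
endfacet
facet normal 0.685 0.279 0.673
outer loop
vertex 1.452 3.456 -3.672
vertex 1.036 4.266 -3.584
vertex 0.793 3.566 -3.047
endloop
endfacet
facet normal 0.583 -0.428 0.690
outer loop
vertex 1.452 3.456 -3.672
vertex 0.793 3.566 -3.047
vertex 0.825 2.801 -3.548
endloop
endfacet
facet normal 0.726 -0.687 0.041
outer loop
vertex 1.452 3.456 -3.672
vertex 0.825 2.801 -3.548
vertex 1.088 3.028 -4.395
endloop
endfacet
facet normal 0.915 -0.141 -0.378
outer loop
vertex 1.452 3.456 -3.672
vertex 1.088 3.028 -4.395
vertex 1.218 3.933 -4.417
endloop
endfacet
facet normal 0.890 0.456 0.012
outer loop
vertex 1.452 3.456 -3.672
vertex 1.218 3.933 -4.417
vertex 1.036 4.266 -3.584
endloop
endfacet
facet normal 0.059 0.595 0.802
outer loop
vertex 0.793 3.566 -3.047
vertex 1.036 4.266 -3.584
vertex 0.152 4.112 -3.405
endloop
endfacet
facet normal -0.107 -0.548 0.830
outer loop
vertex 0.825 2.801 -3.548
vertex 0.793 3.566 -3.047
vertex 0.022 3.207 -3.383
endloop
endfacet
facet normal 0.124 -0.967 -0.221
outer loop
vertex 1.088 3.028 -4.395
vertex 0.825 2.801 -3.548
vertex 0.204 2.874 -4.216
endloop
endfacet
facet normal 0.431 -0.084 -0.899
outer loop
vertex 1.218 3.933 -4.417
vertex 1.088 3.028 -4.395
vertex 0.447 3.574 -4.753
endloop
endfacet
facet normal 0.391 0.881 -0.267
outer loop
vertex 1.036 4.266 -3.584
vertex 1.218 3.933 -4.417
vertex 0.415 4.339 -4.252
endloop
endfacet

endsolid


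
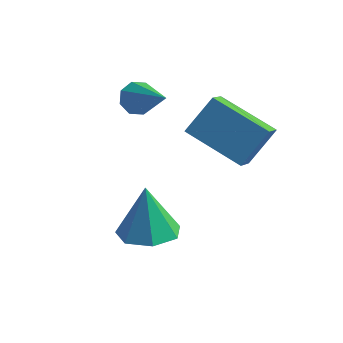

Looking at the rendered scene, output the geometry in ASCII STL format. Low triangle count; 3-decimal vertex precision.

solid 
facet normal -0.729 0.425 -0.537
outer loop
vertex -1.183 2.487 -1.327
vertex -1.525 2.282 -1.025
vertex -1.27 2.713 -1.03
endloop
endfacet
facet normal 0.835 0.527 -0.157
outer loop
vertex -1.183 2.487 -1.327
vertex -1.27 2.713 -1.03
vertex -0.455 1.658 -0.235
endloop
endfacet
facet normal -0.728 0.424 -0.539
outer loop
vertex -1.27 2.713 -1.03
vertex -1.525 2.282 -1.025
vertex -1.507 2.686 -0.731
endloop
endfacet
facet normal 0.499 0.733 0.462
outer loop
vertex -1.27 2.713 -1.03
vertex -1.507 2.686 -0.731
vertex -0.455 1.658 -0.235
endloop
endfacet
facet normal -0.729 0.423 -0.537
outer loop
vertex -1.507 2.686 -0.731
vertex -1.525 2.282 -1.025
vertex -1.754 2.423 -0.603
endloop
endfacet
facet normal 0.002 0.436 0.900
outer loop
vertex -1.507 2.686 -0.731
vertex -1.754 2.423 -0.603
vertex -0.455 1.658 -0.235
endloop
endfacet
facet normal -0.728 0.425 -0.537
outer loop
vertex -1.754 2.423 -0.603
vertex -1.525 2.282 -1.025
vertex -1.867 2.078 -0.723
endloop
endfacet
facet normal -0.372 -0.194 0.908
outer loop
vertex -1.754 2.423 -0.603
vertex -1.867 2.078 -0.723
vertex -0.455 1.658 -0.235
endloop
endfacet
facet normal -0.728 0.426 -0.537
outer loop
vertex -1.867 2.078 -0.723
vertex -1.525 2.282 -1.025
vertex -1.78 1.852 -1.02
endloop
endfacet
facet normal -0.398 -0.782 0.479
outer loop
vertex -1.867 2.078 -0.723
vertex -1.78 1.852 -1.02
vertex -0.455 1.658 -0.235
endloop
endfacet
facet normal -0.729 0.426 -0.537
outer loop
vertex -1.78 1.852 -1.02
vertex -1.525 2.282 -1.025
vertex -1.544 1.879 -1.319
endloop
endfacet
facet normal -0.063 -0.988 -0.139
outer loop
vertex -1.78 1.852 -1.02
vertex -1.544 1.879 -1.319
vertex -0.455 1.658 -0.235
endloop
endfacet
facet normal -0.729 0.426 -0.537
outer loop
vertex -1.544 1.879 -1.319
vertex -1.525 2.282 -1.025
vertex -1.296 2.142 -1.447
endloop
endfacet
facet normal 0.435 -0.691 -0.578
outer loop
vertex -1.544 1.879 -1.319
vertex -1.296 2.142 -1.447
vertex -0.455 1.658 -0.235
endloop
endfacet
facet normal -0.729 0.425 -0.537
outer loop
vertex -1.296 2.142 -1.447
vertex -1.525 2.282 -1.025
vertex -1.183 2.487 -1.327
endloop
endfacet
facet normal 0.808 -0.061 -0.585
outer loop
vertex -1.296 2.142 -1.447
vertex -1.183 2.487 -1.327
vertex -0.455 1.658 -0.235
endloop
endfacet
facet normal -0.930 0.103 0.354
outer loop
vertex 0.105 1.477 -1.104
vertex 0.514 2.12 -0.216
vertex 0.011 2.149 -1.547
endloop
endfacet
facet normal -0.350 -0.549 -0.759
outer loop
vertex 1.526 1.98 -2.124
vertex 0.105 1.477 -1.104
vertex 0.011 2.149 -1.547
endloop
endfacet
facet normal -0.930 0.103 0.354
outer loop
vertex 0.011 2.149 -1.547
vertex 0.514 2.12 -0.216
vertex 0.42 2.792 -0.659
endloop
endfacet
facet normal -0.116 0.829 -0.547
outer loop
vertex 0.42 2.792 -0.659
vertex 1.526 1.98 -2.124
vertex 0.011 2.149 -1.547
endloop
endfacet
facet normal 0.116 -0.829 0.547
outer loop
vertex 0.105 1.477 -1.104
vertex 2.029 1.951 -0.793
vertex 0.514 2.12 -0.216
endloop
endfacet
facet normal -0.350 -0.549 -0.759
outer loop
vertex 1.62 1.308 -1.681
vertex 0.105 1.477 -1.104
vertex 1.526 1.98 -2.124
endloop
endfacet
facet normal 0.116 -0.829 0.547
outer loop
vertex 1.62 1.308 -1.681
vertex 2.029 1.951 -0.793
vertex 0.105 1.477 -1.104
endloop
endfacet
facet normal 0.350 0.549 0.759
outer loop
vertex 0.514 2.12 -0.216
vertex 2.029 1.951 -0.793
vertex 0.42 2.792 -0.659
endloop
endfacet
facet normal -0.116 0.829 -0.547
outer loop
vertex 1.935 2.623 -1.236
vertex 1.526 1.98 -2.124
vertex 0.42 2.792 -0.659
endloop
endfacet
facet normal 0.350 0.549 0.759
outer loop
vertex 0.42 2.792 -0.659
vertex 2.029 1.951 -0.793
vertex 1.935 2.623 -1.236
endloop
endfacet
facet normal 0.930 -0.103 -0.354
outer loop
vertex 1.935 2.623 -1.236
vertex 1.62 1.308 -1.681
vertex 1.526 1.98 -2.124
endloop
endfacet
facet normal 0.930 -0.103 -0.354
outer loop
vertex 2.029 1.951 -0.793
vertex 1.62 1.308 -1.681
vertex 1.935 2.623 -1.236
endloop
endfacet
facet normal 0.136 -0.165 -0.977
outer loop
vertex 0.273 -0.528 -3.688
vertex -0.154 0.103 -3.854
vertex 0.616 0.053 -3.738
endloop
endfacet
facet normal 0.703 -0.362 0.612
outer loop
vertex 0.273 -0.528 -3.688
vertex 0.616 0.053 -3.738
vertex -0.346 0.337 -2.466
endloop
endfacet
facet normal 0.136 -0.166 -0.977
outer loop
vertex 0.616 0.053 -3.738
vertex -0.154 0.103 -3.854
vertex 0.379 0.672 -3.876
endloop
endfacet
facet normal 0.771 0.405 0.492
outer loop
vertex 0.616 0.053 -3.738
vertex 0.379 0.672 -3.876
vertex -0.346 0.337 -2.466
endloop
endfacet
facet normal 0.135 -0.164 -0.977
outer loop
vertex 0.379 0.672 -3.876
vertex -0.154 0.103 -3.854
vertex -0.259 0.863 -3.996
endloop
endfacet
facet normal 0.214 0.920 0.328
outer loop
vertex 0.379 0.672 -3.876
vertex -0.259 0.863 -3.996
vertex -0.346 0.337 -2.466
endloop
endfacet
facet normal 0.136 -0.164 -0.977
outer loop
vertex -0.259 0.863 -3.996
vertex -0.154 0.103 -3.854
vertex -0.818 0.481 -4.01
endloop
endfacet
facet normal -0.551 0.798 0.243
outer loop
vertex -0.259 0.863 -3.996
vertex -0.818 0.481 -4.01
vertex -0.346 0.337 -2.466
endloop
endfacet
facet normal 0.135 -0.166 -0.977
outer loop
vertex -0.818 0.481 -4.01
vertex -0.154 0.103 -3.854
vertex -0.877 -0.185 -3.905
endloop
endfacet
facet normal -0.945 0.131 0.301
outer loop
vertex -0.818 0.481 -4.01
vertex -0.877 -0.185 -3.905
vertex -0.346 0.337 -2.466
endloop
endfacet
facet normal 0.135 -0.165 -0.977
outer loop
vertex -0.877 -0.185 -3.905
vertex -0.154 0.103 -3.854
vertex -0.391 -0.634 -3.762
endloop
endfacet
facet normal -0.672 -0.581 0.459
outer loop
vertex -0.877 -0.185 -3.905
vertex -0.391 -0.634 -3.762
vertex -0.346 0.337 -2.466
endloop
endfacet
facet normal 0.135 -0.165 -0.977
outer loop
vertex -0.391 -0.634 -3.762
vertex -0.154 0.103 -3.854
vertex 0.273 -0.528 -3.688
endloop
endfacet
facet normal 0.061 -0.800 0.597
outer loop
vertex -0.391 -0.634 -3.762
vertex 0.273 -0.528 -3.688
vertex -0.346 0.337 -2.466
endloop
endfacet

endsolid


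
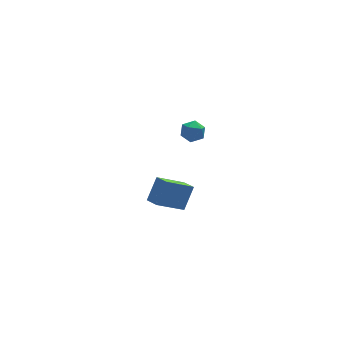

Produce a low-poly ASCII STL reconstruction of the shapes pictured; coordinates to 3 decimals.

solid 
facet normal 0.118 -0.236 0.964
outer loop
vertex 0.583 -0.538 4.5
vertex -0.011 -1.085 4.439
vertex 0.756 -1.301 4.292
endloop
endfacet
facet normal 0.735 -0.018 0.678
outer loop
vertex 0.583 -0.538 4.5
vertex 0.756 -1.301 4.292
vertex 1.121 -0.685 3.913
endloop
endfacet
facet normal 0.639 0.642 0.425
outer loop
vertex 0.583 -0.538 4.5
vertex 1.121 -0.685 3.913
vertex 0.58 -0.089 3.826
endloop
endfacet
facet normal -0.036 0.832 0.554
outer loop
vertex 0.583 -0.538 4.5
vertex 0.58 -0.089 3.826
vertex -0.119 -0.336 4.151
endloop
endfacet
facet normal -0.358 0.290 0.888
outer loop
vertex 0.583 -0.538 4.5
vertex -0.119 -0.336 4.151
vertex -0.011 -1.085 4.439
endloop
endfacet
facet normal 0.886 -0.447 0.126
outer loop
vertex 1.121 -0.685 3.913
vertex 0.756 -1.301 4.292
vertex 0.859 -1.324 3.489
endloop
endfacet
facet normal -0.112 -0.799 0.591
outer loop
vertex 0.756 -1.301 4.292
vertex -0.011 -1.085 4.439
vertex 0.16 -1.571 3.814
endloop
endfacet
facet normal -0.883 0.052 0.467
outer loop
vertex -0.011 -1.085 4.439
vertex -0.119 -0.336 4.151
vertex -0.381 -0.975 3.727
endloop
endfacet
facet normal -0.362 0.929 -0.073
outer loop
vertex -0.119 -0.336 4.151
vertex 0.58 -0.089 3.826
vertex -0.016 -0.359 3.348
endloop
endfacet
facet normal 0.730 0.622 -0.283
outer loop
vertex 0.58 -0.089 3.826
vertex 1.121 -0.685 3.913
vertex 0.751 -0.575 3.201
endloop
endfacet
facet normal 0.036 -0.832 -0.554
outer loop
vertex 0.157 -1.122 3.14
vertex 0.859 -1.324 3.489
vertex 0.16 -1.571 3.814
endloop
endfacet
facet normal -0.639 -0.642 -0.425
outer loop
vertex 0.157 -1.122 3.14
vertex 0.16 -1.571 3.814
vertex -0.381 -0.975 3.727
endloop
endfacet
facet normal -0.735 0.018 -0.678
outer loop
vertex 0.157 -1.122 3.14
vertex -0.381 -0.975 3.727
vertex -0.016 -0.359 3.348
endloop
endfacet
facet normal -0.118 0.236 -0.964
outer loop
vertex 0.157 -1.122 3.14
vertex -0.016 -0.359 3.348
vertex 0.751 -0.575 3.201
endloop
endfacet
facet normal 0.358 -0.290 -0.888
outer loop
vertex 0.157 -1.122 3.14
vertex 0.751 -0.575 3.201
vertex 0.859 -1.324 3.489
endloop
endfacet
facet normal 0.362 -0.929 0.073
outer loop
vertex 0.16 -1.571 3.814
vertex 0.859 -1.324 3.489
vertex 0.756 -1.301 4.292
endloop
endfacet
facet normal -0.730 -0.622 0.283
outer loop
vertex -0.381 -0.975 3.727
vertex 0.16 -1.571 3.814
vertex -0.011 -1.085 4.439
endloop
endfacet
facet normal -0.886 0.447 -0.126
outer loop
vertex -0.016 -0.359 3.348
vertex -0.381 -0.975 3.727
vertex -0.119 -0.336 4.151
endloop
endfacet
facet normal 0.112 0.799 -0.591
outer loop
vertex 0.751 -0.575 3.201
vertex -0.016 -0.359 3.348
vertex 0.58 -0.089 3.826
endloop
endfacet
facet normal 0.883 -0.052 -0.467
outer loop
vertex 0.859 -1.324 3.489
vertex 0.751 -0.575 3.201
vertex 1.121 -0.685 3.913
endloop
endfacet
facet normal -0.839 -0.149 0.524
outer loop
vertex -0.532 1.701 -2.455
vertex -0.871 2.669 -2.722
vertex -1.308 1.035 -3.888
endloop
endfacet
facet normal 0.319 -0.914 0.252
outer loop
vertex 0.471 1.351 -4.998
vertex -0.532 1.701 -2.455
vertex -1.308 1.035 -3.888
endloop
endfacet
facet normal -0.839 -0.149 0.523
outer loop
vertex -1.308 1.035 -3.888
vertex -0.871 2.669 -2.722
vertex -1.646 2.003 -4.155
endloop
endfacet
facet normal -0.441 -0.378 -0.814
outer loop
vertex -1.646 2.003 -4.155
vertex 0.471 1.351 -4.998
vertex -1.308 1.035 -3.888
endloop
endfacet
facet normal 0.441 0.379 0.814
outer loop
vertex -0.532 1.701 -2.455
vertex 0.908 2.985 -3.832
vertex -0.871 2.669 -2.722
endloop
endfacet
facet normal 0.320 -0.914 0.252
outer loop
vertex 1.246 2.017 -3.565
vertex -0.532 1.701 -2.455
vertex 0.471 1.351 -4.998
endloop
endfacet
facet normal 0.441 0.378 0.814
outer loop
vertex 1.246 2.017 -3.565
vertex 0.908 2.985 -3.832
vertex -0.532 1.701 -2.455
endloop
endfacet
facet normal -0.319 0.914 -0.252
outer loop
vertex -0.871 2.669 -2.722
vertex 0.908 2.985 -3.832
vertex -1.646 2.003 -4.155
endloop
endfacet
facet normal -0.441 -0.379 -0.814
outer loop
vertex 0.132 2.319 -5.265
vertex 0.471 1.351 -4.998
vertex -1.646 2.003 -4.155
endloop
endfacet
facet normal -0.319 0.914 -0.252
outer loop
vertex -1.646 2.003 -4.155
vertex 0.908 2.985 -3.832
vertex 0.132 2.319 -5.265
endloop
endfacet
facet normal 0.839 0.149 -0.523
outer loop
vertex 0.132 2.319 -5.265
vertex 1.246 2.017 -3.565
vertex 0.471 1.351 -4.998
endloop
endfacet
facet normal 0.839 0.149 -0.523
outer loop
vertex 0.908 2.985 -3.832
vertex 1.246 2.017 -3.565
vertex 0.132 2.319 -5.265
endloop
endfacet

endsolid


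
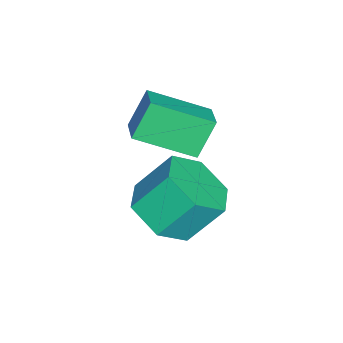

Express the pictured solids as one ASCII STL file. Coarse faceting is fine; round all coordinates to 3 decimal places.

solid 
facet normal -0.440 0.290 0.850
outer loop
vertex 2.429 -4.275 1.836
vertex 3.216 -3.957 2.135
vertex 2.09 -2.799 1.156
endloop
endfacet
facet normal -0.874 -0.354 -0.333
outer loop
vertex 2.584 -3.123 0.205
vertex 2.429 -4.275 1.836
vertex 2.09 -2.799 1.156
endloop
endfacet
facet normal -0.441 0.289 0.850
outer loop
vertex 2.09 -2.799 1.156
vertex 3.216 -3.957 2.135
vertex 2.877 -2.48 1.456
endloop
endfacet
facet normal -0.204 0.889 -0.409
outer loop
vertex 2.877 -2.48 1.456
vertex 2.584 -3.123 0.205
vertex 2.09 -2.799 1.156
endloop
endfacet
facet normal 0.204 -0.889 0.409
outer loop
vertex 2.429 -4.275 1.836
vertex 3.71 -4.281 1.184
vertex 3.216 -3.957 2.135
endloop
endfacet
facet normal -0.874 -0.354 -0.333
outer loop
vertex 2.923 -4.6 0.884
vertex 2.429 -4.275 1.836
vertex 2.584 -3.123 0.205
endloop
endfacet
facet normal 0.204 -0.889 0.410
outer loop
vertex 2.923 -4.6 0.884
vertex 3.71 -4.281 1.184
vertex 2.429 -4.275 1.836
endloop
endfacet
facet normal 0.874 0.354 0.333
outer loop
vertex 3.216 -3.957 2.135
vertex 3.71 -4.281 1.184
vertex 2.877 -2.48 1.456
endloop
endfacet
facet normal -0.204 0.889 -0.409
outer loop
vertex 3.371 -2.805 0.504
vertex 2.584 -3.123 0.205
vertex 2.877 -2.48 1.456
endloop
endfacet
facet normal 0.874 0.354 0.333
outer loop
vertex 2.877 -2.48 1.456
vertex 3.71 -4.281 1.184
vertex 3.371 -2.805 0.504
endloop
endfacet
facet normal 0.440 -0.290 -0.850
outer loop
vertex 3.371 -2.805 0.504
vertex 2.923 -4.6 0.884
vertex 2.584 -3.123 0.205
endloop
endfacet
facet normal 0.441 -0.290 -0.849
outer loop
vertex 3.71 -4.281 1.184
vertex 2.923 -4.6 0.884
vertex 3.371 -2.805 0.504
endloop
endfacet
facet normal 0.231 -0.591 -0.773
outer loop
vertex 4.57 -4.072 -0.562
vertex 4.059 -3.498 -1.153
vertex 5.002 -3.325 -1.004
endloop
endfacet
facet normal 0.865 -0.239 0.441
outer loop
vertex 4.57 -4.072 -0.562
vertex 5.002 -3.325 -1.004
vertex 4.251 -3.257 0.505
endloop
endfacet
facet normal 0.865 -0.239 0.441
outer loop
vertex 4.251 -3.257 0.505
vertex 5.002 -3.325 -1.004
vertex 4.683 -2.51 0.063
endloop
endfacet
facet normal -0.231 0.591 0.773
outer loop
vertex 4.251 -3.257 0.505
vertex 4.683 -2.51 0.063
vertex 3.741 -2.682 -0.087
endloop
endfacet
facet normal 0.231 -0.590 -0.773
outer loop
vertex 5.002 -3.325 -1.004
vertex 4.059 -3.498 -1.153
vertex 4.492 -2.75 -1.595
endloop
endfacet
facet normal 0.819 0.548 -0.174
outer loop
vertex 5.002 -3.325 -1.004
vertex 4.492 -2.75 -1.595
vertex 4.683 -2.51 0.063
endloop
endfacet
facet normal 0.819 0.548 -0.174
outer loop
vertex 4.683 -2.51 0.063
vertex 4.492 -2.75 -1.595
vertex 4.173 -1.935 -0.528
endloop
endfacet
facet normal -0.231 0.590 0.774
outer loop
vertex 4.683 -2.51 0.063
vertex 4.173 -1.935 -0.528
vertex 3.741 -2.682 -0.087
endloop
endfacet
facet normal 0.231 -0.591 -0.773
outer loop
vertex 4.492 -2.75 -1.595
vertex 4.059 -3.498 -1.153
vertex 3.549 -2.923 -1.745
endloop
endfacet
facet normal -0.047 0.787 -0.615
outer loop
vertex 4.492 -2.75 -1.595
vertex 3.549 -2.923 -1.745
vertex 4.173 -1.935 -0.528
endloop
endfacet
facet normal -0.047 0.787 -0.615
outer loop
vertex 4.173 -1.935 -0.528
vertex 3.549 -2.923 -1.745
vertex 3.23 -2.108 -0.678
endloop
endfacet
facet normal -0.231 0.590 0.773
outer loop
vertex 4.173 -1.935 -0.528
vertex 3.23 -2.108 -0.678
vertex 3.741 -2.682 -0.087
endloop
endfacet
facet normal 0.231 -0.591 -0.773
outer loop
vertex 3.549 -2.923 -1.745
vertex 4.059 -3.498 -1.153
vertex 3.117 -3.67 -1.303
endloop
endfacet
facet normal -0.865 0.239 -0.441
outer loop
vertex 3.549 -2.923 -1.745
vertex 3.117 -3.67 -1.303
vertex 3.23 -2.108 -0.678
endloop
endfacet
facet normal -0.865 0.239 -0.441
outer loop
vertex 3.23 -2.108 -0.678
vertex 3.117 -3.67 -1.303
vertex 2.798 -2.855 -0.236
endloop
endfacet
facet normal -0.231 0.591 0.773
outer loop
vertex 3.23 -2.108 -0.678
vertex 2.798 -2.855 -0.236
vertex 3.741 -2.682 -0.087
endloop
endfacet
facet normal 0.231 -0.590 -0.774
outer loop
vertex 3.117 -3.67 -1.303
vertex 4.059 -3.498 -1.153
vertex 3.627 -4.245 -0.712
endloop
endfacet
facet normal -0.819 -0.548 0.174
outer loop
vertex 3.117 -3.67 -1.303
vertex 3.627 -4.245 -0.712
vertex 2.798 -2.855 -0.236
endloop
endfacet
facet normal -0.819 -0.548 0.174
outer loop
vertex 2.798 -2.855 -0.236
vertex 3.627 -4.245 -0.712
vertex 3.308 -3.43 0.355
endloop
endfacet
facet normal -0.231 0.590 0.773
outer loop
vertex 2.798 -2.855 -0.236
vertex 3.308 -3.43 0.355
vertex 3.741 -2.682 -0.087
endloop
endfacet
facet normal 0.231 -0.590 -0.773
outer loop
vertex 3.627 -4.245 -0.712
vertex 4.059 -3.498 -1.153
vertex 4.57 -4.072 -0.562
endloop
endfacet
facet normal 0.047 -0.787 0.615
outer loop
vertex 3.627 -4.245 -0.712
vertex 4.57 -4.072 -0.562
vertex 3.308 -3.43 0.355
endloop
endfacet
facet normal 0.047 -0.787 0.615
outer loop
vertex 3.308 -3.43 0.355
vertex 4.57 -4.072 -0.562
vertex 4.251 -3.257 0.505
endloop
endfacet
facet normal -0.231 0.591 0.773
outer loop
vertex 3.308 -3.43 0.355
vertex 4.251 -3.257 0.505
vertex 3.741 -2.682 -0.087
endloop
endfacet

endsolid


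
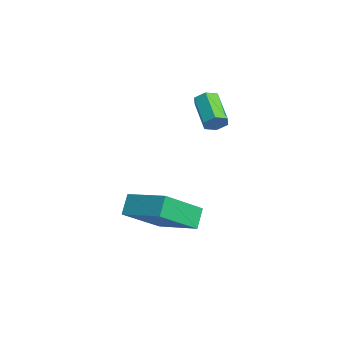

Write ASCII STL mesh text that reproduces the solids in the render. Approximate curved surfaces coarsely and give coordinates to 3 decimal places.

solid 
facet normal 0.878 0.003 -0.479
outer loop
vertex -0.222 0.159 0.167
vertex -0.481 0.262 -0.307
vertex -0.31 0.678 0.009
endloop
endfacet
facet normal 0.453 0.329 0.829
outer loop
vertex -0.222 0.159 0.167
vertex -0.31 0.678 0.009
vertex -1.599 0.155 0.921
endloop
endfacet
facet normal 0.453 0.329 0.829
outer loop
vertex -1.599 0.155 0.921
vertex -0.31 0.678 0.009
vertex -1.687 0.674 0.763
endloop
endfacet
facet normal -0.877 -0.002 0.481
outer loop
vertex -1.599 0.155 0.921
vertex -1.687 0.674 0.763
vertex -1.859 0.258 0.447
endloop
endfacet
facet normal 0.878 0.003 -0.479
outer loop
vertex -0.31 0.678 0.009
vertex -0.481 0.262 -0.307
vertex -0.569 0.781 -0.465
endloop
endfacet
facet normal 0.088 0.982 0.165
outer loop
vertex -0.31 0.678 0.009
vertex -0.569 0.781 -0.465
vertex -1.687 0.674 0.763
endloop
endfacet
facet normal 0.089 0.982 0.167
outer loop
vertex -1.687 0.674 0.763
vertex -0.569 0.781 -0.465
vertex -1.946 0.778 0.289
endloop
endfacet
facet normal -0.878 -0.001 0.479
outer loop
vertex -1.687 0.674 0.763
vertex -1.946 0.778 0.289
vertex -1.859 0.258 0.447
endloop
endfacet
facet normal 0.877 0.002 -0.481
outer loop
vertex -0.569 0.781 -0.465
vertex -0.481 0.262 -0.307
vertex -0.741 0.365 -0.781
endloop
endfacet
facet normal -0.364 0.654 -0.663
outer loop
vertex -0.569 0.781 -0.465
vertex -0.741 0.365 -0.781
vertex -1.946 0.778 0.289
endloop
endfacet
facet normal -0.365 0.653 -0.663
outer loop
vertex -1.946 0.778 0.289
vertex -0.741 0.365 -0.781
vertex -2.118 0.361 -0.027
endloop
endfacet
facet normal -0.878 -0.001 0.479
outer loop
vertex -1.946 0.778 0.289
vertex -2.118 0.361 -0.027
vertex -1.859 0.258 0.447
endloop
endfacet
facet normal 0.877 0.002 -0.481
outer loop
vertex -0.741 0.365 -0.781
vertex -0.481 0.262 -0.307
vertex -0.653 -0.154 -0.623
endloop
endfacet
facet normal -0.453 -0.329 -0.829
outer loop
vertex -0.741 0.365 -0.781
vertex -0.653 -0.154 -0.623
vertex -2.118 0.361 -0.027
endloop
endfacet
facet normal -0.453 -0.329 -0.829
outer loop
vertex -2.118 0.361 -0.027
vertex -0.653 -0.154 -0.623
vertex -2.03 -0.158 0.131
endloop
endfacet
facet normal -0.878 -0.003 0.479
outer loop
vertex -2.118 0.361 -0.027
vertex -2.03 -0.158 0.131
vertex -1.859 0.258 0.447
endloop
endfacet
facet normal 0.878 0.001 -0.479
outer loop
vertex -0.653 -0.154 -0.623
vertex -0.481 0.262 -0.307
vertex -0.394 -0.258 -0.149
endloop
endfacet
facet normal -0.089 -0.982 -0.167
outer loop
vertex -0.653 -0.154 -0.623
vertex -0.394 -0.258 -0.149
vertex -2.03 -0.158 0.131
endloop
endfacet
facet normal -0.088 -0.982 -0.165
outer loop
vertex -2.03 -0.158 0.131
vertex -0.394 -0.258 -0.149
vertex -1.771 -0.261 0.605
endloop
endfacet
facet normal -0.878 -0.003 0.479
outer loop
vertex -2.03 -0.158 0.131
vertex -1.771 -0.261 0.605
vertex -1.859 0.258 0.447
endloop
endfacet
facet normal 0.878 0.001 -0.479
outer loop
vertex -0.394 -0.258 -0.149
vertex -0.481 0.262 -0.307
vertex -0.222 0.159 0.167
endloop
endfacet
facet normal 0.365 -0.653 0.664
outer loop
vertex -0.394 -0.258 -0.149
vertex -0.222 0.159 0.167
vertex -1.771 -0.261 0.605
endloop
endfacet
facet normal 0.365 -0.654 0.663
outer loop
vertex -1.771 -0.261 0.605
vertex -0.222 0.159 0.167
vertex -1.599 0.155 0.921
endloop
endfacet
facet normal -0.877 -0.002 0.481
outer loop
vertex -1.771 -0.261 0.605
vertex -1.599 0.155 0.921
vertex -1.859 0.258 0.447
endloop
endfacet
facet normal -0.777 -0.567 -0.274
outer loop
vertex 2.26 -3.938 -2.235
vertex 1.528 -2.318 -3.513
vertex 2.783 -4.293 -2.984
endloop
endfacet
facet normal 0.334 -0.740 0.584
outer loop
vertex 4.252 -3.222 -2.467
vertex 2.26 -3.938 -2.235
vertex 2.783 -4.293 -2.984
endloop
endfacet
facet normal -0.777 -0.567 -0.274
outer loop
vertex 2.783 -4.293 -2.984
vertex 1.528 -2.318 -3.513
vertex 2.051 -2.673 -4.262
endloop
endfacet
facet normal 0.533 -0.362 -0.765
outer loop
vertex 2.051 -2.673 -4.262
vertex 4.252 -3.222 -2.467
vertex 2.783 -4.293 -2.984
endloop
endfacet
facet normal -0.533 0.362 0.765
outer loop
vertex 2.26 -3.938 -2.235
vertex 2.997 -1.247 -2.996
vertex 1.528 -2.318 -3.513
endloop
endfacet
facet normal 0.334 -0.740 0.584
outer loop
vertex 3.729 -2.867 -1.718
vertex 2.26 -3.938 -2.235
vertex 4.252 -3.222 -2.467
endloop
endfacet
facet normal -0.533 0.362 0.765
outer loop
vertex 3.729 -2.867 -1.718
vertex 2.997 -1.247 -2.996
vertex 2.26 -3.938 -2.235
endloop
endfacet
facet normal -0.334 0.740 -0.584
outer loop
vertex 1.528 -2.318 -3.513
vertex 2.997 -1.247 -2.996
vertex 2.051 -2.673 -4.262
endloop
endfacet
facet normal 0.533 -0.362 -0.765
outer loop
vertex 3.52 -1.602 -3.745
vertex 4.252 -3.222 -2.467
vertex 2.051 -2.673 -4.262
endloop
endfacet
facet normal -0.334 0.740 -0.584
outer loop
vertex 2.051 -2.673 -4.262
vertex 2.997 -1.247 -2.996
vertex 3.52 -1.602 -3.745
endloop
endfacet
facet normal 0.777 0.567 0.274
outer loop
vertex 3.52 -1.602 -3.745
vertex 3.729 -2.867 -1.718
vertex 4.252 -3.222 -2.467
endloop
endfacet
facet normal 0.777 0.567 0.274
outer loop
vertex 2.997 -1.247 -2.996
vertex 3.729 -2.867 -1.718
vertex 3.52 -1.602 -3.745
endloop
endfacet

endsolid


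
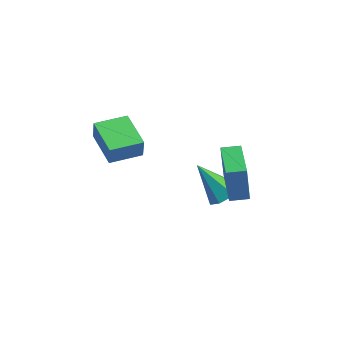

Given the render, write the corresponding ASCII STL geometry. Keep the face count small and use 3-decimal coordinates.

solid 
facet normal 0.270 0.543 -0.795
outer loop
vertex -3.321 2.393 -1.237
vertex -3.684 1.776 -1.782
vertex -4.073 2.502 -1.418
endloop
endfacet
facet normal -0.111 0.579 0.808
outer loop
vertex -3.321 2.393 -1.237
vertex -4.073 2.502 -1.418
vertex -4.256 0.624 -0.098
endloop
endfacet
facet normal 0.271 0.543 -0.795
outer loop
vertex -4.073 2.502 -1.418
vertex -3.684 1.776 -1.782
vertex -4.532 2.064 -1.874
endloop
endfacet
facet normal -0.809 0.389 0.441
outer loop
vertex -4.073 2.502 -1.418
vertex -4.532 2.064 -1.874
vertex -4.256 0.624 -0.098
endloop
endfacet
facet normal 0.271 0.543 -0.795
outer loop
vertex -4.532 2.064 -1.874
vertex -3.684 1.776 -1.782
vertex -4.352 1.409 -2.26
endloop
endfacet
facet normal -0.970 -0.240 -0.044
outer loop
vertex -4.532 2.064 -1.874
vertex -4.352 1.409 -2.26
vertex -4.256 0.624 -0.098
endloop
endfacet
facet normal 0.270 0.544 -0.795
outer loop
vertex -4.352 1.409 -2.26
vertex -3.684 1.776 -1.782
vertex -3.67 1.031 -2.287
endloop
endfacet
facet normal -0.474 -0.834 -0.282
outer loop
vertex -4.352 1.409 -2.26
vertex -3.67 1.031 -2.287
vertex -4.256 0.624 -0.098
endloop
endfacet
facet normal 0.269 0.544 -0.795
outer loop
vertex -3.67 1.031 -2.287
vertex -3.684 1.776 -1.782
vertex -2.997 1.214 -1.934
endloop
endfacet
facet normal 0.307 -0.947 -0.094
outer loop
vertex -3.67 1.031 -2.287
vertex -2.997 1.214 -1.934
vertex -4.256 0.624 -0.098
endloop
endfacet
facet normal 0.270 0.544 -0.794
outer loop
vertex -2.997 1.214 -1.934
vertex -3.684 1.776 -1.782
vertex -2.842 1.82 -1.466
endloop
endfacet
facet normal 0.783 -0.493 0.379
outer loop
vertex -2.997 1.214 -1.934
vertex -2.842 1.82 -1.466
vertex -4.256 0.624 -0.098
endloop
endfacet
facet normal 0.270 0.543 -0.795
outer loop
vertex -2.842 1.82 -1.466
vertex -3.684 1.776 -1.782
vertex -3.321 2.393 -1.237
endloop
endfacet
facet normal 0.597 0.187 0.780
outer loop
vertex -2.842 1.82 -1.466
vertex -3.321 2.393 -1.237
vertex -4.256 0.624 -0.098
endloop
endfacet
facet normal -0.513 0.112 -0.851
outer loop
vertex -2.926 -4.321 2.775
vertex -2.991 -2.87 3.005
vertex -1.348 -4.103 1.853
endloop
endfacet
facet normal 0.045 -0.987 -0.157
outer loop
vertex -0.769 -4.23 2.815
vertex -2.926 -4.321 2.775
vertex -1.348 -4.103 1.853
endloop
endfacet
facet normal -0.513 0.112 -0.851
outer loop
vertex -1.348 -4.103 1.853
vertex -2.991 -2.87 3.005
vertex -1.414 -2.653 2.083
endloop
endfacet
facet normal 0.858 0.118 -0.501
outer loop
vertex -1.414 -2.653 2.083
vertex -0.769 -4.23 2.815
vertex -1.348 -4.103 1.853
endloop
endfacet
facet normal -0.858 -0.118 0.501
outer loop
vertex -2.926 -4.321 2.775
vertex -2.412 -2.997 3.967
vertex -2.991 -2.87 3.005
endloop
endfacet
facet normal 0.045 -0.987 -0.156
outer loop
vertex -2.346 -4.447 3.737
vertex -2.926 -4.321 2.775
vertex -0.769 -4.23 2.815
endloop
endfacet
facet normal -0.857 -0.119 0.501
outer loop
vertex -2.346 -4.447 3.737
vertex -2.412 -2.997 3.967
vertex -2.926 -4.321 2.775
endloop
endfacet
facet normal -0.044 0.987 0.157
outer loop
vertex -2.991 -2.87 3.005
vertex -2.412 -2.997 3.967
vertex -1.414 -2.653 2.083
endloop
endfacet
facet normal 0.857 0.118 -0.501
outer loop
vertex -0.834 -2.779 3.045
vertex -0.769 -4.23 2.815
vertex -1.414 -2.653 2.083
endloop
endfacet
facet normal -0.045 0.987 0.156
outer loop
vertex -1.414 -2.653 2.083
vertex -2.412 -2.997 3.967
vertex -0.834 -2.779 3.045
endloop
endfacet
facet normal 0.513 -0.112 0.851
outer loop
vertex -0.834 -2.779 3.045
vertex -2.346 -4.447 3.737
vertex -0.769 -4.23 2.815
endloop
endfacet
facet normal 0.513 -0.112 0.851
outer loop
vertex -2.412 -2.997 3.967
vertex -2.346 -4.447 3.737
vertex -0.834 -2.779 3.045
endloop
endfacet
facet normal -0.913 0.198 0.356
outer loop
vertex -1.928 0.858 1.839
vertex -1.712 1.685 1.933
vertex -2.602 1.254 -0.11
endloop
endfacet
facet normal -0.250 -0.962 -0.109
outer loop
vertex -0.848 0.875 -0.793
vertex -1.928 0.858 1.839
vertex -2.602 1.254 -0.11
endloop
endfacet
facet normal -0.913 0.198 0.356
outer loop
vertex -2.602 1.254 -0.11
vertex -1.712 1.685 1.933
vertex -2.386 2.082 -0.016
endloop
endfacet
facet normal -0.321 0.189 -0.928
outer loop
vertex -2.386 2.082 -0.016
vertex -0.848 0.875 -0.793
vertex -2.602 1.254 -0.11
endloop
endfacet
facet normal 0.321 -0.189 0.928
outer loop
vertex -1.928 0.858 1.839
vertex 0.042 1.306 1.25
vertex -1.712 1.685 1.933
endloop
endfacet
facet normal -0.251 -0.962 -0.109
outer loop
vertex -0.174 0.478 1.156
vertex -1.928 0.858 1.839
vertex -0.848 0.875 -0.793
endloop
endfacet
facet normal 0.320 -0.189 0.928
outer loop
vertex -0.174 0.478 1.156
vertex 0.042 1.306 1.25
vertex -1.928 0.858 1.839
endloop
endfacet
facet normal 0.250 0.962 0.109
outer loop
vertex -1.712 1.685 1.933
vertex 0.042 1.306 1.25
vertex -2.386 2.082 -0.016
endloop
endfacet
facet normal -0.320 0.189 -0.928
outer loop
vertex -0.632 1.702 -0.699
vertex -0.848 0.875 -0.793
vertex -2.386 2.082 -0.016
endloop
endfacet
facet normal 0.251 0.962 0.109
outer loop
vertex -2.386 2.082 -0.016
vertex 0.042 1.306 1.25
vertex -0.632 1.702 -0.699
endloop
endfacet
facet normal 0.913 -0.198 -0.356
outer loop
vertex -0.632 1.702 -0.699
vertex -0.174 0.478 1.156
vertex -0.848 0.875 -0.793
endloop
endfacet
facet normal 0.913 -0.198 -0.356
outer loop
vertex 0.042 1.306 1.25
vertex -0.174 0.478 1.156
vertex -0.632 1.702 -0.699
endloop
endfacet

endsolid
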